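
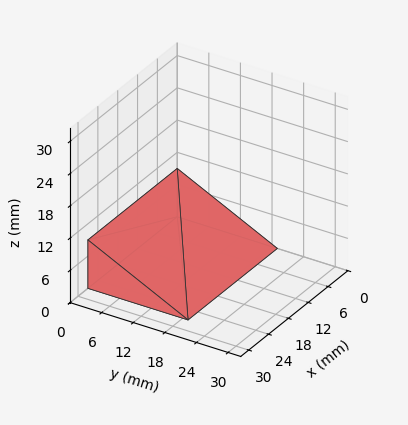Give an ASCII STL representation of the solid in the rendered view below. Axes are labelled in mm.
Reading the render: the shape is a wedge (ramp): 27 × 19 mm base, rising to 9 mm along the y=0 edge and sloping linearly to z=0 at y=19 (dimensions read to the nearest mm from the axis ticks). For the STL, each face is triangulated and given an outward normal.

solid part
  facet normal 0.0000 0.0000 -1.0000
    outer loop
      vertex 27.000 19.000 0.000
      vertex 27.000 0.000 0.000
      vertex 0.000 0.000 0.000
    endloop
  endfacet
  facet normal 0.0000 0.0000 -1.0000
    outer loop
      vertex 0.000 19.000 0.000
      vertex 27.000 19.000 0.000
      vertex 0.000 0.000 0.000
    endloop
  endfacet
  facet normal 0.0000 -1.0000 0.0000
    outer loop
      vertex 0.000 0.000 0.000
      vertex 27.000 0.000 0.000
      vertex 27.000 0.000 9.000
    endloop
  endfacet
  facet normal 0.0000 -1.0000 0.0000
    outer loop
      vertex 0.000 0.000 0.000
      vertex 27.000 0.000 9.000
      vertex 0.000 0.000 9.000
    endloop
  endfacet
  facet normal 0.0000 0.4281 0.9037
    outer loop
      vertex 0.000 0.000 9.000
      vertex 27.000 0.000 9.000
      vertex 27.000 19.000 0.000
    endloop
  endfacet
  facet normal 0.0000 0.4281 0.9037
    outer loop
      vertex 0.000 0.000 9.000
      vertex 27.000 19.000 0.000
      vertex 0.000 19.000 0.000
    endloop
  endfacet
  facet normal -1.0000 0.0000 0.0000
    outer loop
      vertex 0.000 0.000 9.000
      vertex 0.000 19.000 0.000
      vertex 0.000 0.000 0.000
    endloop
  endfacet
  facet normal 1.0000 0.0000 0.0000
    outer loop
      vertex 27.000 0.000 0.000
      vertex 27.000 19.000 0.000
      vertex 27.000 0.000 9.000
    endloop
  endfacet
endsolid part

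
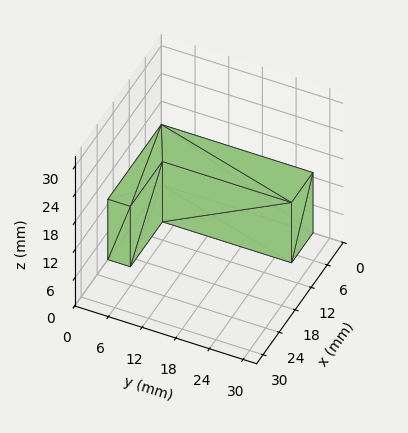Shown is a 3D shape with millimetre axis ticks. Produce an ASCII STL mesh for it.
Reading the render: the shape is an L-shaped prism: outer 20 × 27 mm, arm thicknesses ≈ 4 mm (horizontal) and 8 mm (vertical), extruded 13 mm in z (dimensions read to the nearest mm from the axis ticks). For the STL, each face is triangulated and given an outward normal.

solid part
  facet normal 0.0000 0.0000 -1.0000
    outer loop
      vertex 20.0 4.0 0.0
      vertex 20.0 0.0 0.0
      vertex 0.0 0.0 0.0
    endloop
  endfacet
  facet normal 0.0000 0.0000 -1.0000
    outer loop
      vertex 8.0 4.0 0.0
      vertex 20.0 4.0 0.0
      vertex 0.0 0.0 0.0
    endloop
  endfacet
  facet normal 0.0000 0.0000 -1.0000
    outer loop
      vertex 8.0 27.0 0.0
      vertex 8.0 4.0 0.0
      vertex 0.0 0.0 0.0
    endloop
  endfacet
  facet normal 0.0000 0.0000 -1.0000
    outer loop
      vertex 0.0 27.0 0.0
      vertex 8.0 27.0 0.0
      vertex 0.0 0.0 0.0
    endloop
  endfacet
  facet normal 0.0000 0.0000 1.0000
    outer loop
      vertex 0.0 0.0 13.0
      vertex 20.0 0.0 13.0
      vertex 20.0 4.0 13.0
    endloop
  endfacet
  facet normal 0.0000 0.0000 1.0000
    outer loop
      vertex 0.0 0.0 13.0
      vertex 20.0 4.0 13.0
      vertex 8.0 4.0 13.0
    endloop
  endfacet
  facet normal 0.0000 0.0000 1.0000
    outer loop
      vertex 0.0 0.0 13.0
      vertex 8.0 4.0 13.0
      vertex 8.0 27.0 13.0
    endloop
  endfacet
  facet normal 0.0000 0.0000 1.0000
    outer loop
      vertex 0.0 0.0 13.0
      vertex 8.0 27.0 13.0
      vertex 0.0 27.0 13.0
    endloop
  endfacet
  facet normal 0.0000 -1.0000 0.0000
    outer loop
      vertex 0.0 0.0 0.0
      vertex 20.0 0.0 0.0
      vertex 20.0 0.0 13.0
    endloop
  endfacet
  facet normal 0.0000 -1.0000 0.0000
    outer loop
      vertex 0.0 0.0 0.0
      vertex 20.0 0.0 13.0
      vertex 0.0 0.0 13.0
    endloop
  endfacet
  facet normal 1.0000 0.0000 0.0000
    outer loop
      vertex 20.0 0.0 0.0
      vertex 20.0 4.0 0.0
      vertex 20.0 4.0 13.0
    endloop
  endfacet
  facet normal 1.0000 0.0000 0.0000
    outer loop
      vertex 20.0 0.0 0.0
      vertex 20.0 4.0 13.0
      vertex 20.0 0.0 13.0
    endloop
  endfacet
  facet normal 0.0000 1.0000 0.0000
    outer loop
      vertex 20.0 4.0 0.0
      vertex 8.0 4.0 0.0
      vertex 8.0 4.0 13.0
    endloop
  endfacet
  facet normal 0.0000 1.0000 0.0000
    outer loop
      vertex 20.0 4.0 0.0
      vertex 8.0 4.0 13.0
      vertex 20.0 4.0 13.0
    endloop
  endfacet
  facet normal 1.0000 0.0000 0.0000
    outer loop
      vertex 8.0 4.0 0.0
      vertex 8.0 27.0 0.0
      vertex 8.0 27.0 13.0
    endloop
  endfacet
  facet normal 1.0000 0.0000 0.0000
    outer loop
      vertex 8.0 4.0 0.0
      vertex 8.0 27.0 13.0
      vertex 8.0 4.0 13.0
    endloop
  endfacet
  facet normal 0.0000 1.0000 0.0000
    outer loop
      vertex 8.0 27.0 0.0
      vertex 0.0 27.0 0.0
      vertex 0.0 27.0 13.0
    endloop
  endfacet
  facet normal 0.0000 1.0000 0.0000
    outer loop
      vertex 8.0 27.0 0.0
      vertex 0.0 27.0 13.0
      vertex 8.0 27.0 13.0
    endloop
  endfacet
  facet normal -1.0000 0.0000 0.0000
    outer loop
      vertex 0.0 27.0 0.0
      vertex 0.0 0.0 0.0
      vertex 0.0 0.0 13.0
    endloop
  endfacet
  facet normal -1.0000 0.0000 0.0000
    outer loop
      vertex 0.0 27.0 0.0
      vertex 0.0 0.0 13.0
      vertex 0.0 27.0 13.0
    endloop
  endfacet
endsolid part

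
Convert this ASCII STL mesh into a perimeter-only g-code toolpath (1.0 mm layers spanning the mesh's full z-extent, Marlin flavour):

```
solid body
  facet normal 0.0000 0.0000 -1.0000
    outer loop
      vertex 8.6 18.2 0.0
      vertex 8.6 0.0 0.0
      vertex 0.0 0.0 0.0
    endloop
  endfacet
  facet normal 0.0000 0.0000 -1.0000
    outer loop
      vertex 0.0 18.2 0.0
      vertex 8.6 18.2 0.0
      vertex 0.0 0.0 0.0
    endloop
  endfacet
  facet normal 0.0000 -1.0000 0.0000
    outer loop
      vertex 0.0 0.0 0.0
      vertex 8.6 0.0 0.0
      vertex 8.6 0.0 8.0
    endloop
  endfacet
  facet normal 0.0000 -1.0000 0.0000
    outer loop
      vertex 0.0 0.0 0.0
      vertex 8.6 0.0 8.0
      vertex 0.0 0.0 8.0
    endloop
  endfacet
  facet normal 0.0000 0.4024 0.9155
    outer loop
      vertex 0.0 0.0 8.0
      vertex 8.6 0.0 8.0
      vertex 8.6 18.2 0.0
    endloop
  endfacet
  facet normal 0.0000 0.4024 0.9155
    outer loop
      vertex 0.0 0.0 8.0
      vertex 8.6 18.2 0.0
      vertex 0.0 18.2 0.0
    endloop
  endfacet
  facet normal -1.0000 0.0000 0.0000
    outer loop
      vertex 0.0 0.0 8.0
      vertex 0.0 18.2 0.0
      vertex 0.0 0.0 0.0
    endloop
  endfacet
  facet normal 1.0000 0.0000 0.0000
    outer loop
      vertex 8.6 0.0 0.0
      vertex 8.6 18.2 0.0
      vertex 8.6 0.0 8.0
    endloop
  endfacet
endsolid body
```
; perimeter-only toolpath
G21 ; units = mm
G90 ; absolute positioning
G28 ; home
; layer 1
G0 Z1.0
G0 X0.0 Y0.0
G1 X8.6 Y0.0
G1 X8.6 Y15.9
G1 X0.0 Y15.9
G1 X0.0 Y0.0
; layer 2
G0 Z2.0
G0 X0.0 Y0.0
G1 X8.6 Y0.0
G1 X8.6 Y13.6
G1 X0.0 Y13.6
G1 X0.0 Y0.0
; layer 3
G0 Z3.0
G0 X0.0 Y0.0
G1 X8.6 Y0.0
G1 X8.6 Y11.4
G1 X0.0 Y11.4
G1 X0.0 Y0.0
; layer 4
G0 Z4.0
G0 X0.0 Y0.0
G1 X8.6 Y0.0
G1 X8.6 Y9.1
G1 X0.0 Y9.1
G1 X0.0 Y0.0
; layer 5
G0 Z5.0
G0 X0.0 Y0.0
G1 X8.6 Y0.0
G1 X8.6 Y6.8
G1 X0.0 Y6.8
G1 X0.0 Y0.0
; layer 6
G0 Z6.0
G0 X0.0 Y0.0
G1 X8.6 Y0.0
G1 X8.6 Y4.5
G1 X0.0 Y4.5
G1 X0.0 Y0.0
; layer 7
G0 Z7.0
G0 X0.0 Y0.0
G1 X8.6 Y0.0
G1 X8.6 Y2.3
G1 X0.0 Y2.3
G1 X0.0 Y0.0
M2 ; end

The solid is a wedge (ramp): 8.6 × 18.2 mm base, rising to 8 mm along the y=0 edge and sloping linearly to z=0 at y=18.2. Slicing at Δz = 1.0 mm — 8 equal slices spanning the solid's height, so layer i sits at z = i·h/8 — gives 7 non-empty perimeters. Each is a 4-segment closed polygon; G0 lifts to the layer z and rapids to the start vertex, then G1 traces the edges. The cross-section shrinks linearly with z (the slice at the apex is degenerate and omitted).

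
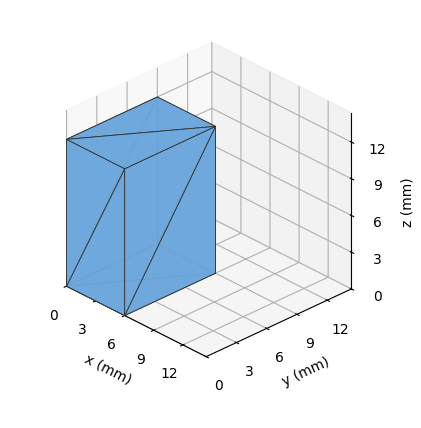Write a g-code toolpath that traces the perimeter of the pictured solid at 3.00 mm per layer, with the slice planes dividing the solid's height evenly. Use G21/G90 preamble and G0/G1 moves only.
Reading the render: the shape is a rectangular box, roughly 6 × 9 mm footprint and 12 mm tall (dimensions read to the nearest mm from the axis ticks). For the g-code, the solid's height is divided into equal slices at the stated Δz and each level perimeter traced with G1 moves after a G0 lift.

; perimeter-only toolpath
G21 ; units = mm
G90 ; absolute positioning
G28 ; home
; layer 1
G0 Z3.00
G0 X0.00 Y0.00
G1 X6.00 Y0.00
G1 X6.00 Y9.00
G1 X0.00 Y9.00
G1 X0.00 Y0.00
; layer 2
G0 Z6.00
G0 X0.00 Y0.00
G1 X6.00 Y0.00
G1 X6.00 Y9.00
G1 X0.00 Y9.00
G1 X0.00 Y0.00
; layer 3
G0 Z9.00
G0 X0.00 Y0.00
G1 X6.00 Y0.00
G1 X6.00 Y9.00
G1 X0.00 Y9.00
G1 X0.00 Y0.00
; layer 4
G0 Z12.00
G0 X0.00 Y0.00
G1 X6.00 Y0.00
G1 X6.00 Y9.00
G1 X0.00 Y9.00
G1 X0.00 Y0.00
M2 ; end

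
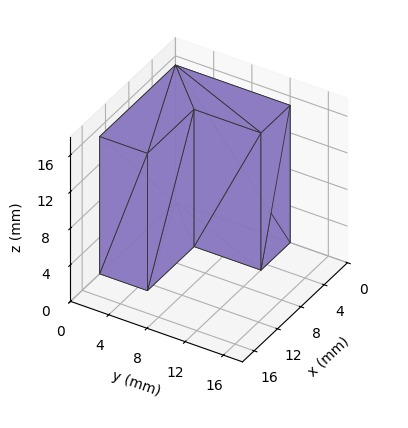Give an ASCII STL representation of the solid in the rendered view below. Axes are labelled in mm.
Reading the render: the shape is an L-shaped prism: outer 13 × 12 mm, arm thicknesses ≈ 5 mm (horizontal) and 5 mm (vertical), extruded 15 mm in z (dimensions read to the nearest mm from the axis ticks). For the STL, each face is triangulated and given an outward normal.

solid part
  facet normal 0.0000 0.0000 -1.0000
    outer loop
      vertex 13.000 5.000 0.000
      vertex 13.000 0.000 0.000
      vertex 0.000 0.000 0.000
    endloop
  endfacet
  facet normal 0.0000 0.0000 -1.0000
    outer loop
      vertex 5.000 5.000 0.000
      vertex 13.000 5.000 0.000
      vertex 0.000 0.000 0.000
    endloop
  endfacet
  facet normal 0.0000 0.0000 -1.0000
    outer loop
      vertex 5.000 12.000 0.000
      vertex 5.000 5.000 0.000
      vertex 0.000 0.000 0.000
    endloop
  endfacet
  facet normal 0.0000 0.0000 -1.0000
    outer loop
      vertex 0.000 12.000 0.000
      vertex 5.000 12.000 0.000
      vertex 0.000 0.000 0.000
    endloop
  endfacet
  facet normal 0.0000 0.0000 1.0000
    outer loop
      vertex 0.000 0.000 15.000
      vertex 13.000 0.000 15.000
      vertex 13.000 5.000 15.000
    endloop
  endfacet
  facet normal 0.0000 0.0000 1.0000
    outer loop
      vertex 0.000 0.000 15.000
      vertex 13.000 5.000 15.000
      vertex 5.000 5.000 15.000
    endloop
  endfacet
  facet normal 0.0000 0.0000 1.0000
    outer loop
      vertex 0.000 0.000 15.000
      vertex 5.000 5.000 15.000
      vertex 5.000 12.000 15.000
    endloop
  endfacet
  facet normal 0.0000 0.0000 1.0000
    outer loop
      vertex 0.000 0.000 15.000
      vertex 5.000 12.000 15.000
      vertex 0.000 12.000 15.000
    endloop
  endfacet
  facet normal 0.0000 -1.0000 0.0000
    outer loop
      vertex 0.000 0.000 0.000
      vertex 13.000 0.000 0.000
      vertex 13.000 0.000 15.000
    endloop
  endfacet
  facet normal 0.0000 -1.0000 0.0000
    outer loop
      vertex 0.000 0.000 0.000
      vertex 13.000 0.000 15.000
      vertex 0.000 0.000 15.000
    endloop
  endfacet
  facet normal 1.0000 0.0000 0.0000
    outer loop
      vertex 13.000 0.000 0.000
      vertex 13.000 5.000 0.000
      vertex 13.000 5.000 15.000
    endloop
  endfacet
  facet normal 1.0000 0.0000 0.0000
    outer loop
      vertex 13.000 0.000 0.000
      vertex 13.000 5.000 15.000
      vertex 13.000 0.000 15.000
    endloop
  endfacet
  facet normal 0.0000 1.0000 0.0000
    outer loop
      vertex 13.000 5.000 0.000
      vertex 5.000 5.000 0.000
      vertex 5.000 5.000 15.000
    endloop
  endfacet
  facet normal 0.0000 1.0000 0.0000
    outer loop
      vertex 13.000 5.000 0.000
      vertex 5.000 5.000 15.000
      vertex 13.000 5.000 15.000
    endloop
  endfacet
  facet normal 1.0000 0.0000 0.0000
    outer loop
      vertex 5.000 5.000 0.000
      vertex 5.000 12.000 0.000
      vertex 5.000 12.000 15.000
    endloop
  endfacet
  facet normal 1.0000 0.0000 0.0000
    outer loop
      vertex 5.000 5.000 0.000
      vertex 5.000 12.000 15.000
      vertex 5.000 5.000 15.000
    endloop
  endfacet
  facet normal 0.0000 1.0000 0.0000
    outer loop
      vertex 5.000 12.000 0.000
      vertex 0.000 12.000 0.000
      vertex 0.000 12.000 15.000
    endloop
  endfacet
  facet normal 0.0000 1.0000 0.0000
    outer loop
      vertex 5.000 12.000 0.000
      vertex 0.000 12.000 15.000
      vertex 5.000 12.000 15.000
    endloop
  endfacet
  facet normal -1.0000 0.0000 0.0000
    outer loop
      vertex 0.000 12.000 0.000
      vertex 0.000 0.000 0.000
      vertex 0.000 0.000 15.000
    endloop
  endfacet
  facet normal -1.0000 0.0000 0.0000
    outer loop
      vertex 0.000 12.000 0.000
      vertex 0.000 0.000 15.000
      vertex 0.000 12.000 15.000
    endloop
  endfacet
endsolid part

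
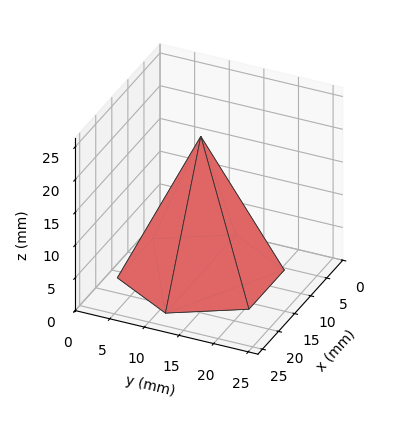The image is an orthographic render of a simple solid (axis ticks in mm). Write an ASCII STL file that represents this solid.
Reading the render: the shape is a regular 6-sided pyramid, base circumscribed radius ≈ 11 mm, apex at z ≈ 21 mm (dimensions read to the nearest mm from the axis ticks). For the STL, each face is triangulated and given an outward normal.

solid part
  facet normal 0.0000 0.0000 -1.0000
    outer loop
      vertex 5.5 20.5 0.0
      vertex 16.5 20.5 0.0
      vertex 22.0 11.0 0.0
    endloop
  endfacet
  facet normal 0.0000 0.0000 -1.0000
    outer loop
      vertex 0.0 11.0 0.0
      vertex 5.5 20.5 0.0
      vertex 22.0 11.0 0.0
    endloop
  endfacet
  facet normal 0.0000 0.0000 -1.0000
    outer loop
      vertex 5.5 1.5 0.0
      vertex 0.0 11.0 0.0
      vertex 22.0 11.0 0.0
    endloop
  endfacet
  facet normal 0.0000 0.0000 -1.0000
    outer loop
      vertex 16.5 1.5 0.0
      vertex 5.5 1.5 0.0
      vertex 22.0 11.0 0.0
    endloop
  endfacet
  facet normal 0.7882 0.4563 0.4129
    outer loop
      vertex 22.0 11.0 0.0
      vertex 16.5 20.5 0.0
      vertex 11.0 11.0 21.0
    endloop
  endfacet
  facet normal 0.0000 0.9111 0.4122
    outer loop
      vertex 16.5 20.5 0.0
      vertex 5.5 20.5 0.0
      vertex 11.0 11.0 21.0
    endloop
  endfacet
  facet normal -0.7882 0.4563 0.4129
    outer loop
      vertex 5.5 20.5 0.0
      vertex 0.0 11.0 0.0
      vertex 11.0 11.0 21.0
    endloop
  endfacet
  facet normal -0.7882 -0.4563 0.4129
    outer loop
      vertex 0.0 11.0 0.0
      vertex 5.5 1.5 0.0
      vertex 11.0 11.0 21.0
    endloop
  endfacet
  facet normal 0.0000 -0.9111 0.4122
    outer loop
      vertex 5.5 1.5 0.0
      vertex 16.5 1.5 0.0
      vertex 11.0 11.0 21.0
    endloop
  endfacet
  facet normal 0.7882 -0.4563 0.4129
    outer loop
      vertex 16.5 1.5 0.0
      vertex 22.0 11.0 0.0
      vertex 11.0 11.0 21.0
    endloop
  endfacet
endsolid part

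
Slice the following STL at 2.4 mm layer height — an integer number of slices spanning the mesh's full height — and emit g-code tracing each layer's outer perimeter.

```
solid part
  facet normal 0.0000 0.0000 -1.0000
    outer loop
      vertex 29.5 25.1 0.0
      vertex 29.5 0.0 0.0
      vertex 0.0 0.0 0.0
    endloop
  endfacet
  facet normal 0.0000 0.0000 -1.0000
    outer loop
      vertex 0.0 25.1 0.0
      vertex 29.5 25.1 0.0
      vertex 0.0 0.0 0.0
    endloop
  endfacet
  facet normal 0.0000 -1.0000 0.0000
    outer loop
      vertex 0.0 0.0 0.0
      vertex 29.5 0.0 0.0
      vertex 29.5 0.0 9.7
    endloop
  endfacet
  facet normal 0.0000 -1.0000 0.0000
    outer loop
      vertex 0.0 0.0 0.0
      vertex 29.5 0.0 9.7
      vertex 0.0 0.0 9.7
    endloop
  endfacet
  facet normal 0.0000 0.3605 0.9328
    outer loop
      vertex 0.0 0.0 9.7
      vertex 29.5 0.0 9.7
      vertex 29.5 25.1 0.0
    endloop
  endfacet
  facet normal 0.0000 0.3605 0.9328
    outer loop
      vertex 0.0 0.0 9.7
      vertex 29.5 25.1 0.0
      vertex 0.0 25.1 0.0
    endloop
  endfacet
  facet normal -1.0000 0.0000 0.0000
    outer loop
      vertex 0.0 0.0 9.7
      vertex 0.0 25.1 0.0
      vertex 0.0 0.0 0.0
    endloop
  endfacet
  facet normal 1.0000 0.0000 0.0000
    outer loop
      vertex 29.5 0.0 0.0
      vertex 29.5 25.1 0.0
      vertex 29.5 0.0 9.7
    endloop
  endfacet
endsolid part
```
; perimeter-only toolpath
G21 ; units = mm
G90 ; absolute positioning
G28 ; home
; layer 1
G0 Z2.4
G0 X0.0 Y0.0
G1 X29.5 Y0.0
G1 X29.5 Y18.8
G1 X0.0 Y18.8
G1 X0.0 Y0.0
; layer 2
G0 Z4.8
G0 X0.0 Y0.0
G1 X29.5 Y0.0
G1 X29.5 Y12.6
G1 X0.0 Y12.6
G1 X0.0 Y0.0
; layer 3
G0 Z7.3
G0 X0.0 Y0.0
G1 X29.5 Y0.0
G1 X29.5 Y6.3
G1 X0.0 Y6.3
G1 X0.0 Y0.0
M2 ; end

The solid is a wedge (ramp): 29.5 × 25.1 mm base, rising to 9.7 mm along the y=0 edge and sloping linearly to z=0 at y=25.1. Slicing at Δz = 2.4 mm — 4 equal slices spanning the solid's height, so layer i sits at z = i·h/4 — gives 3 non-empty perimeters. Each is a 4-segment closed polygon; G0 lifts to the layer z and rapids to the start vertex, then G1 traces the edges. The cross-section shrinks linearly with z (the slice at the apex is degenerate and omitted).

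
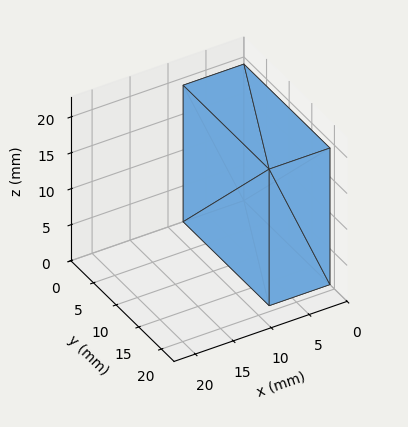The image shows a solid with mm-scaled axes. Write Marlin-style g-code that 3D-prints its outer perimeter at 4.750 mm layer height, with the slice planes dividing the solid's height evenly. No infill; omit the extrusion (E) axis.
Reading the render: the shape is a rectangular box, roughly 8 × 19 mm footprint and 19 mm tall (dimensions read to the nearest mm from the axis ticks). For the g-code, the solid's height is divided into equal slices at the stated Δz and each level perimeter traced with G1 moves after a G0 lift.

; perimeter-only toolpath
G21 ; units = mm
G90 ; absolute positioning
G28 ; home
; layer 1
G0 Z4.750
G0 X0.000 Y0.000
G1 X8.000 Y0.000
G1 X8.000 Y19.000
G1 X0.000 Y19.000
G1 X0.000 Y0.000
; layer 2
G0 Z9.500
G0 X0.000 Y0.000
G1 X8.000 Y0.000
G1 X8.000 Y19.000
G1 X0.000 Y19.000
G1 X0.000 Y0.000
; layer 3
G0 Z14.250
G0 X0.000 Y0.000
G1 X8.000 Y0.000
G1 X8.000 Y19.000
G1 X0.000 Y19.000
G1 X0.000 Y0.000
; layer 4
G0 Z19.000
G0 X0.000 Y0.000
G1 X8.000 Y0.000
G1 X8.000 Y19.000
G1 X0.000 Y19.000
G1 X0.000 Y0.000
M2 ; end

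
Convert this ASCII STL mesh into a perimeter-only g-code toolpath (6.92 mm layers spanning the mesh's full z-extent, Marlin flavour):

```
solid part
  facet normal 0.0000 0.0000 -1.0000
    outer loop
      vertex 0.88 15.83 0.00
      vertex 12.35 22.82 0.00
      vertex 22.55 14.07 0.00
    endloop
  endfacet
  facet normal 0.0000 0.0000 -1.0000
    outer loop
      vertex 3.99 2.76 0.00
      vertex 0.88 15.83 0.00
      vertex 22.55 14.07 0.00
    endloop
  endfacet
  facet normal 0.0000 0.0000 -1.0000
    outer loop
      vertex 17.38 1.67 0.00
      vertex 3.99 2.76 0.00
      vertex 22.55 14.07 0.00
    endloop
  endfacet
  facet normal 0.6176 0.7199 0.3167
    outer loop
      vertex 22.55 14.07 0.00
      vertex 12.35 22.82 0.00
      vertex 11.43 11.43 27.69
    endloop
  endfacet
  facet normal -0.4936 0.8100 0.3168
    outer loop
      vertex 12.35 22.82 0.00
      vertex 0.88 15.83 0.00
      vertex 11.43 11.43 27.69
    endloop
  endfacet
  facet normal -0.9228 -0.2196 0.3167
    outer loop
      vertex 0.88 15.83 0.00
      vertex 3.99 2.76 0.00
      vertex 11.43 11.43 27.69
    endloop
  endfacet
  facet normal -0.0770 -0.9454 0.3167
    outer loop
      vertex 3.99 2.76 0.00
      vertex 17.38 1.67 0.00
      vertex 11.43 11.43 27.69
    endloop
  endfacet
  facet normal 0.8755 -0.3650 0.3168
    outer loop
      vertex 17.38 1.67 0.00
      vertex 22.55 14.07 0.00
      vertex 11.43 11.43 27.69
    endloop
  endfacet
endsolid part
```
; perimeter-only toolpath
G21 ; units = mm
G90 ; absolute positioning
G28 ; home
; layer 1
G0 Z6.92
G0 X19.77 Y13.41
G1 X12.12 Y19.97
G1 X3.52 Y14.73
G1 X5.85 Y4.93
G1 X15.89 Y4.11
G1 X19.77 Y13.41
; layer 2
G0 Z13.85
G0 X16.99 Y12.75
G1 X11.89 Y17.12
G1 X6.16 Y13.63
G1 X7.71 Y7.09
G1 X14.40 Y6.55
G1 X16.99 Y12.75
; layer 3
G0 Z20.77
G0 X14.21 Y12.09
G1 X11.66 Y14.28
G1 X8.79 Y12.53
G1 X9.57 Y9.26
G1 X12.92 Y8.99
G1 X14.21 Y12.09
M2 ; end

The solid is a regular 5-sided pyramid, base circumscribed radius ≈ 11.4 mm, apex at z ≈ 27.7 mm. Slicing at Δz = 6.92 mm — 4 equal slices spanning the solid's height, so layer i sits at z = i·h/4 — gives 3 non-empty perimeters. Each is a 5-segment closed polygon; G0 lifts to the layer z and rapids to the start vertex, then G1 traces the edges. The cross-section shrinks linearly with z (the slice at the apex is degenerate and omitted).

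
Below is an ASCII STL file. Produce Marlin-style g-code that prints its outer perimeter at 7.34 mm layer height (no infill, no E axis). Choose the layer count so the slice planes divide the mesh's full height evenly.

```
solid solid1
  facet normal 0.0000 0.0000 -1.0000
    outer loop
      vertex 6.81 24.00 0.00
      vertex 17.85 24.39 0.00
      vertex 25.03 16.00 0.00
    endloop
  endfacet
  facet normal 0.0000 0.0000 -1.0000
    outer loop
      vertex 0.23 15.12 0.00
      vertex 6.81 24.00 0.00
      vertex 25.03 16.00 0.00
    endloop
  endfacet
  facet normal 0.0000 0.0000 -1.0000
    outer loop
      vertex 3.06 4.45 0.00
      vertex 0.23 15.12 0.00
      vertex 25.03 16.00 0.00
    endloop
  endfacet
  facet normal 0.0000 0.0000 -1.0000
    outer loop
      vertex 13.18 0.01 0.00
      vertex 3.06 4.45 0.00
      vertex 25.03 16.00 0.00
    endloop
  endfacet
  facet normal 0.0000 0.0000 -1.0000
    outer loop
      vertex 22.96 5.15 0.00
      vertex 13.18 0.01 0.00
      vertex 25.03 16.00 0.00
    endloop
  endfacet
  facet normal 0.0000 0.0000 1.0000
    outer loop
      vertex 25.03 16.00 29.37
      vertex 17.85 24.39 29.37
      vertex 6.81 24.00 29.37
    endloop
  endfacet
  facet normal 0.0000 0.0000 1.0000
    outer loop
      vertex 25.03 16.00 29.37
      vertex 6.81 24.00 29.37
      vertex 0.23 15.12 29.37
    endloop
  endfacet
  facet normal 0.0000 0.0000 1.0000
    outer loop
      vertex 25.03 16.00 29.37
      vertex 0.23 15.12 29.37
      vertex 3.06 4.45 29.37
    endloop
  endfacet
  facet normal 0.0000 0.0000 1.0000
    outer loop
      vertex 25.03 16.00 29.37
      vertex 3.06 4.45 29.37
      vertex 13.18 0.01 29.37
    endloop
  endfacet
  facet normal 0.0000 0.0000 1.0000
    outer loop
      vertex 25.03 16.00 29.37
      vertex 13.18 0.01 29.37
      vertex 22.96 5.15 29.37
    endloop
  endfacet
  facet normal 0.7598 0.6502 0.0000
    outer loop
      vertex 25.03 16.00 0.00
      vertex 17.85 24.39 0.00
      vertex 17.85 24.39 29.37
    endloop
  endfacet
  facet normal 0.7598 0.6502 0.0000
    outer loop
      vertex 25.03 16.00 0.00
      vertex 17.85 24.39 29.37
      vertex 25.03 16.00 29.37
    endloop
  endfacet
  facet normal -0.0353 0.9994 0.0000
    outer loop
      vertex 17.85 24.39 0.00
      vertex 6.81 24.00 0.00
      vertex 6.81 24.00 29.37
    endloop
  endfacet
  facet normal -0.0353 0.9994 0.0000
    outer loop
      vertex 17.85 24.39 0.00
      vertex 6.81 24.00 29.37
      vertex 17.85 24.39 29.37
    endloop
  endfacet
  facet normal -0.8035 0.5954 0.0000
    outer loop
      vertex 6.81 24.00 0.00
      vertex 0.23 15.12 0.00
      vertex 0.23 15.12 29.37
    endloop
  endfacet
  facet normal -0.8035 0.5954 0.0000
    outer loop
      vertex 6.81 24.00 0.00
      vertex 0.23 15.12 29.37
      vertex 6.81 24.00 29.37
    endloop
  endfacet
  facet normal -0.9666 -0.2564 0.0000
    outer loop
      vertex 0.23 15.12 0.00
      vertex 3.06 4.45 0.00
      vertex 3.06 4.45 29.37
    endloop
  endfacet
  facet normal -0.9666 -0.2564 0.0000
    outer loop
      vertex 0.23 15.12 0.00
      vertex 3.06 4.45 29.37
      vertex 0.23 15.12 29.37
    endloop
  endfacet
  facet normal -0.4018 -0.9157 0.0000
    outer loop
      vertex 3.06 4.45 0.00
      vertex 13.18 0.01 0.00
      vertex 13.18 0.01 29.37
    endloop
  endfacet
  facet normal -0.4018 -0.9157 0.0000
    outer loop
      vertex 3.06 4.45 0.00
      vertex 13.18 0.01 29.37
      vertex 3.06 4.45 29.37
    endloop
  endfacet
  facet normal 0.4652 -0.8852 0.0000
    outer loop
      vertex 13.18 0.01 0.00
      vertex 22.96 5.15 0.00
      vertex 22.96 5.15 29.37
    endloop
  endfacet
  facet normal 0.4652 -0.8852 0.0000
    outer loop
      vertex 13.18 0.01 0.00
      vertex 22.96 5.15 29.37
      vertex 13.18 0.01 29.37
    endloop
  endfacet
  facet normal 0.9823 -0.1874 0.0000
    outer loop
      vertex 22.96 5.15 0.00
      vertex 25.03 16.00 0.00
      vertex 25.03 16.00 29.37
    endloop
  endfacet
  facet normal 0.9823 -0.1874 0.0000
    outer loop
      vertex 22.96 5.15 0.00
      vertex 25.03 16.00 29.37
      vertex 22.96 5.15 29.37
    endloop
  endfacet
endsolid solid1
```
; perimeter-only toolpath
G21 ; units = mm
G90 ; absolute positioning
G28 ; home
; layer 1
G0 Z7.34
G0 X25.03 Y16.00
G1 X17.85 Y24.39
G1 X6.81 Y24.00
G1 X0.23 Y15.12
G1 X3.06 Y4.45
G1 X13.18 Y0.01
G1 X22.96 Y5.15
G1 X25.03 Y16.00
; layer 2
G0 Z14.69
G0 X25.03 Y16.00
G1 X17.85 Y24.39
G1 X6.81 Y24.00
G1 X0.23 Y15.12
G1 X3.06 Y4.45
G1 X13.18 Y0.01
G1 X22.96 Y5.15
G1 X25.03 Y16.00
; layer 3
G0 Z22.03
G0 X25.03 Y16.00
G1 X17.85 Y24.39
G1 X6.81 Y24.00
G1 X0.23 Y15.12
G1 X3.06 Y4.45
G1 X13.18 Y0.01
G1 X22.96 Y5.15
G1 X25.03 Y16.00
; layer 4
G0 Z29.37
G0 X25.03 Y16.00
G1 X17.85 Y24.39
G1 X6.81 Y24.00
G1 X0.23 Y15.12
G1 X3.06 Y4.45
G1 X13.18 Y0.01
G1 X22.96 Y5.15
G1 X25.03 Y16.00
M2 ; end

The solid is a regular 7-sided prism (a cylinder approximated with 7 flat sides), circumscribed radius ≈ 12.7 mm, height ≈ 29.4 mm. Slicing at Δz = 7.34 mm — 4 equal slices spanning the solid's height, so layer i sits at z = i·h/4 — gives 4 non-empty perimeters. Each is a 7-segment closed polygon; G0 lifts to the layer z and rapids to the start vertex, then G1 traces the edges.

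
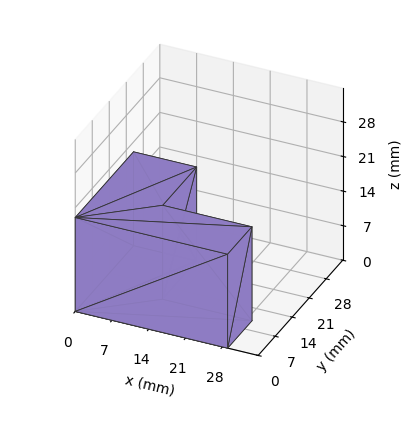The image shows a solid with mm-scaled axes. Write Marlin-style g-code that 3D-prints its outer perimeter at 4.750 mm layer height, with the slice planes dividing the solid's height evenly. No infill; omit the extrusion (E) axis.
Reading the render: the shape is an L-shaped prism: outer 29 × 24 mm, arm thicknesses ≈ 10 mm (horizontal) and 12 mm (vertical), extruded 19 mm in z (dimensions read to the nearest mm from the axis ticks). For the g-code, the solid's height is divided into equal slices at the stated Δz and each level perimeter traced with G1 moves after a G0 lift.

; perimeter-only toolpath
G21 ; units = mm
G90 ; absolute positioning
G28 ; home
; layer 1
G0 Z4.750
G0 X0.000 Y0.000
G1 X29.000 Y0.000
G1 X29.000 Y10.000
G1 X12.000 Y10.000
G1 X12.000 Y24.000
G1 X0.000 Y24.000
G1 X0.000 Y0.000
; layer 2
G0 Z9.500
G0 X0.000 Y0.000
G1 X29.000 Y0.000
G1 X29.000 Y10.000
G1 X12.000 Y10.000
G1 X12.000 Y24.000
G1 X0.000 Y24.000
G1 X0.000 Y0.000
; layer 3
G0 Z14.250
G0 X0.000 Y0.000
G1 X29.000 Y0.000
G1 X29.000 Y10.000
G1 X12.000 Y10.000
G1 X12.000 Y24.000
G1 X0.000 Y24.000
G1 X0.000 Y0.000
; layer 4
G0 Z19.000
G0 X0.000 Y0.000
G1 X29.000 Y0.000
G1 X29.000 Y10.000
G1 X12.000 Y10.000
G1 X12.000 Y24.000
G1 X0.000 Y24.000
G1 X0.000 Y0.000
M2 ; end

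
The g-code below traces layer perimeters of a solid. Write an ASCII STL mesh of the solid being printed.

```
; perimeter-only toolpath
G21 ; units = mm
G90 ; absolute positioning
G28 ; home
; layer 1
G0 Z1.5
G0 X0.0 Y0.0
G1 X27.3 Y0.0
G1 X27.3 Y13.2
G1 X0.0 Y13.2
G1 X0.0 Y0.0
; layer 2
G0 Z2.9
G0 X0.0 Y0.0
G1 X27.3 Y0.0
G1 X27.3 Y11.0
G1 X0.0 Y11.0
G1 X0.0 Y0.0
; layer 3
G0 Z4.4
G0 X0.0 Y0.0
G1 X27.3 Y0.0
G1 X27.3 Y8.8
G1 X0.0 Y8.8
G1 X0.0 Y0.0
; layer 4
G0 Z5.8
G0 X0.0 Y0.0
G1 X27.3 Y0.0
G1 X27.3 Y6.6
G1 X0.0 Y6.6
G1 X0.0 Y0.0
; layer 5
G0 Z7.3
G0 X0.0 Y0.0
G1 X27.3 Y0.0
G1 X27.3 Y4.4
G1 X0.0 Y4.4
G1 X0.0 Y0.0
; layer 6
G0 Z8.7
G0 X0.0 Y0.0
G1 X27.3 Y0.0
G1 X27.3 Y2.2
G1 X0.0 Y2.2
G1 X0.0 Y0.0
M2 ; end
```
solid part
  facet normal 0.0000 0.0000 -1.0000
    outer loop
      vertex 27.3 15.4 0.0
      vertex 27.3 0.0 0.0
      vertex 0.0 0.0 0.0
    endloop
  endfacet
  facet normal 0.0000 0.0000 -1.0000
    outer loop
      vertex 0.0 15.4 0.0
      vertex 27.3 15.4 0.0
      vertex 0.0 0.0 0.0
    endloop
  endfacet
  facet normal 0.0000 -1.0000 0.0000
    outer loop
      vertex 0.0 0.0 0.0
      vertex 27.3 0.0 0.0
      vertex 27.3 0.0 10.2
    endloop
  endfacet
  facet normal 0.0000 -1.0000 0.0000
    outer loop
      vertex 0.0 0.0 0.0
      vertex 27.3 0.0 10.2
      vertex 0.0 0.0 10.2
    endloop
  endfacet
  facet normal 0.0000 0.5522 0.8337
    outer loop
      vertex 0.0 0.0 10.2
      vertex 27.3 0.0 10.2
      vertex 27.3 15.4 0.0
    endloop
  endfacet
  facet normal 0.0000 0.5522 0.8337
    outer loop
      vertex 0.0 0.0 10.2
      vertex 27.3 15.4 0.0
      vertex 0.0 15.4 0.0
    endloop
  endfacet
  facet normal -1.0000 0.0000 0.0000
    outer loop
      vertex 0.0 0.0 10.2
      vertex 0.0 15.4 0.0
      vertex 0.0 0.0 0.0
    endloop
  endfacet
  facet normal 1.0000 0.0000 0.0000
    outer loop
      vertex 27.3 0.0 0.0
      vertex 27.3 15.4 0.0
      vertex 27.3 0.0 10.2
    endloop
  endfacet
endsolid part

The G0 Z moves step by Δz≈1.5 mm. The G1 loops shrink linearly with z, so the solid tapers from its base footprint up to z≈10.2. Closing with a flat bottom cap and the tapered top and triangulating gives 8 facets — a wedge (ramp): 27.3 × 15.4 mm base, rising to 10.2 mm along the y=0 edge and sloping linearly to z=0 at y=15.4.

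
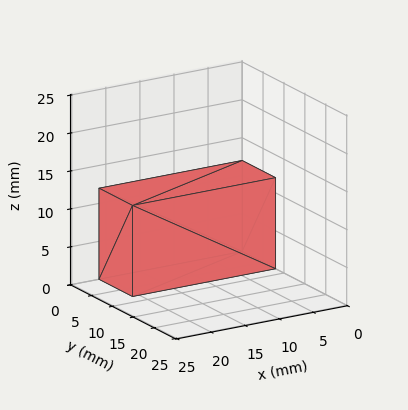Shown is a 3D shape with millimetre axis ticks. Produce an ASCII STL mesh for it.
Reading the render: the shape is a rectangular box, roughly 21 × 8 mm footprint and 12 mm tall (dimensions read to the nearest mm from the axis ticks). For the STL, each face is triangulated and given an outward normal.

solid part
  facet normal 0.0000 0.0000 -1.0000
    outer loop
      vertex 21.00 8.00 0.00
      vertex 21.00 0.00 0.00
      vertex 0.00 0.00 0.00
    endloop
  endfacet
  facet normal 0.0000 0.0000 -1.0000
    outer loop
      vertex 0.00 8.00 0.00
      vertex 21.00 8.00 0.00
      vertex 0.00 0.00 0.00
    endloop
  endfacet
  facet normal 0.0000 0.0000 1.0000
    outer loop
      vertex 0.00 0.00 12.00
      vertex 21.00 0.00 12.00
      vertex 21.00 8.00 12.00
    endloop
  endfacet
  facet normal 0.0000 0.0000 1.0000
    outer loop
      vertex 0.00 0.00 12.00
      vertex 21.00 8.00 12.00
      vertex 0.00 8.00 12.00
    endloop
  endfacet
  facet normal 0.0000 -1.0000 0.0000
    outer loop
      vertex 0.00 0.00 0.00
      vertex 21.00 0.00 0.00
      vertex 21.00 0.00 12.00
    endloop
  endfacet
  facet normal 0.0000 -1.0000 0.0000
    outer loop
      vertex 0.00 0.00 0.00
      vertex 21.00 0.00 12.00
      vertex 0.00 0.00 12.00
    endloop
  endfacet
  facet normal 0.0000 1.0000 0.0000
    outer loop
      vertex 21.00 8.00 12.00
      vertex 21.00 8.00 0.00
      vertex 0.00 8.00 0.00
    endloop
  endfacet
  facet normal 0.0000 1.0000 0.0000
    outer loop
      vertex 0.00 8.00 12.00
      vertex 21.00 8.00 12.00
      vertex 0.00 8.00 0.00
    endloop
  endfacet
  facet normal -1.0000 0.0000 0.0000
    outer loop
      vertex 0.00 8.00 12.00
      vertex 0.00 8.00 0.00
      vertex 0.00 0.00 0.00
    endloop
  endfacet
  facet normal -1.0000 0.0000 0.0000
    outer loop
      vertex 0.00 0.00 12.00
      vertex 0.00 8.00 12.00
      vertex 0.00 0.00 0.00
    endloop
  endfacet
  facet normal 1.0000 0.0000 0.0000
    outer loop
      vertex 21.00 0.00 0.00
      vertex 21.00 8.00 0.00
      vertex 21.00 8.00 12.00
    endloop
  endfacet
  facet normal 1.0000 0.0000 0.0000
    outer loop
      vertex 21.00 0.00 0.00
      vertex 21.00 8.00 12.00
      vertex 21.00 0.00 12.00
    endloop
  endfacet
endsolid part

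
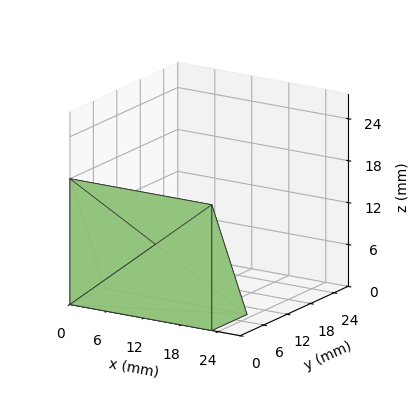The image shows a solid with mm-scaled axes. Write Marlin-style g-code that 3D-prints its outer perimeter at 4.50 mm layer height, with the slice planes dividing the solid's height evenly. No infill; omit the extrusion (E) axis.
Reading the render: the shape is a wedge (ramp): 23 × 9 mm base, rising to 18 mm along the y=0 edge and sloping linearly to z=0 at y=9 (dimensions read to the nearest mm from the axis ticks). For the g-code, the solid's height is divided into equal slices at the stated Δz and each level perimeter traced with G1 moves after a G0 lift.

; perimeter-only toolpath
G21 ; units = mm
G90 ; absolute positioning
G28 ; home
; layer 1
G0 Z4.50
G0 X0.00 Y0.00
G1 X23.00 Y0.00
G1 X23.00 Y6.75
G1 X0.00 Y6.75
G1 X0.00 Y0.00
; layer 2
G0 Z9.00
G0 X0.00 Y0.00
G1 X23.00 Y0.00
G1 X23.00 Y4.50
G1 X0.00 Y4.50
G1 X0.00 Y0.00
; layer 3
G0 Z13.50
G0 X0.00 Y0.00
G1 X23.00 Y0.00
G1 X23.00 Y2.25
G1 X0.00 Y2.25
G1 X0.00 Y0.00
M2 ; end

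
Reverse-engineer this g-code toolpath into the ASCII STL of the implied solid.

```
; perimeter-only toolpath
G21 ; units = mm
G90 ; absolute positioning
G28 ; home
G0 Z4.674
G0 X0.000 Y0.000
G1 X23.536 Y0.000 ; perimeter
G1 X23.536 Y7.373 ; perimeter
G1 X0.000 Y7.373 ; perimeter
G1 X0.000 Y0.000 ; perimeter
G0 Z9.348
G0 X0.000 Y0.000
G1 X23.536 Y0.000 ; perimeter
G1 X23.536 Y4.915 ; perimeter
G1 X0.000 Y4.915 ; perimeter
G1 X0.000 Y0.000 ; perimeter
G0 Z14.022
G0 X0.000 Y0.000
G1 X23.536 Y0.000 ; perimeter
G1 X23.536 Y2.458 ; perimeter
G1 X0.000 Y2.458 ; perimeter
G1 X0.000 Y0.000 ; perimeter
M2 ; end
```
solid part
  facet normal 0.0000 0.0000 -1.0000
    outer loop
      vertex 23.536 9.831 0.000
      vertex 23.536 0.000 0.000
      vertex 0.000 0.000 0.000
    endloop
  endfacet
  facet normal 0.0000 0.0000 -1.0000
    outer loop
      vertex 0.000 9.831 0.000
      vertex 23.536 9.831 0.000
      vertex 0.000 0.000 0.000
    endloop
  endfacet
  facet normal 0.0000 -1.0000 0.0000
    outer loop
      vertex 0.000 0.000 0.000
      vertex 23.536 0.000 0.000
      vertex 23.536 0.000 18.696
    endloop
  endfacet
  facet normal 0.0000 -1.0000 0.0000
    outer loop
      vertex 0.000 0.000 0.000
      vertex 23.536 0.000 18.696
      vertex 0.000 0.000 18.696
    endloop
  endfacet
  facet normal 0.0000 0.8851 0.4654
    outer loop
      vertex 0.000 0.000 18.696
      vertex 23.536 0.000 18.696
      vertex 23.536 9.831 0.000
    endloop
  endfacet
  facet normal 0.0000 0.8851 0.4654
    outer loop
      vertex 0.000 0.000 18.696
      vertex 23.536 9.831 0.000
      vertex 0.000 9.831 0.000
    endloop
  endfacet
  facet normal -1.0000 0.0000 0.0000
    outer loop
      vertex 0.000 0.000 18.696
      vertex 0.000 9.831 0.000
      vertex 0.000 0.000 0.000
    endloop
  endfacet
  facet normal 1.0000 0.0000 0.0000
    outer loop
      vertex 23.536 0.000 0.000
      vertex 23.536 9.831 0.000
      vertex 23.536 0.000 18.696
    endloop
  endfacet
endsolid part

The G0 Z moves step by Δz≈4.674 mm. The G1 loops shrink linearly with z, so the solid tapers from its base footprint up to z≈18.7. Closing with a flat bottom cap and the tapered top and triangulating gives 8 facets — a wedge (ramp): 23.5 × 9.83 mm base, rising to 18.7 mm along the y=0 edge and sloping linearly to z=0 at y=9.83.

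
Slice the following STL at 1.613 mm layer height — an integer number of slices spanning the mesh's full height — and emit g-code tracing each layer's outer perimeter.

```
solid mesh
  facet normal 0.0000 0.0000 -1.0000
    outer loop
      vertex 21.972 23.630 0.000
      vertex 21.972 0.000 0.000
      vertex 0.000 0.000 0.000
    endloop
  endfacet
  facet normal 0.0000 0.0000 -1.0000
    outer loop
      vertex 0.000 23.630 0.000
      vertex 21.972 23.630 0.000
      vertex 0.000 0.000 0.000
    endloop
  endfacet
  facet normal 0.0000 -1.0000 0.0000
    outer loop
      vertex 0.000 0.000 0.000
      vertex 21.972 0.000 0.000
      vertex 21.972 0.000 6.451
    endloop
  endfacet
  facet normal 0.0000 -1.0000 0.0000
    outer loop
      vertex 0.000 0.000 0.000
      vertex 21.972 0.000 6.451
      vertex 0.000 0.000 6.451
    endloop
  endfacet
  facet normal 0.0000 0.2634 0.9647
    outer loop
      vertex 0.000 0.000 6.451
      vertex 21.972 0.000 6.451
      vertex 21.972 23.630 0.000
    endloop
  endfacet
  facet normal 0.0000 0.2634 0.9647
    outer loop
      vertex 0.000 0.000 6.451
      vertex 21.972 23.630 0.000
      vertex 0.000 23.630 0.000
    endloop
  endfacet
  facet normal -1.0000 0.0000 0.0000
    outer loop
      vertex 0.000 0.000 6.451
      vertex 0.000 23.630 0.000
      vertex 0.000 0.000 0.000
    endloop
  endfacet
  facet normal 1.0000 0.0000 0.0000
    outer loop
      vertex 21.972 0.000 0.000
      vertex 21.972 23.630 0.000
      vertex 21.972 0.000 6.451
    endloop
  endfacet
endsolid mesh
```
; perimeter-only toolpath
G21 ; units = mm
G90 ; absolute positioning
G28 ; home
; layer 1
G0 Z1.613
G0 X0.000 Y0.000
G1 X21.972 Y0.000
G1 X21.972 Y17.723
G1 X0.000 Y17.723
G1 X0.000 Y0.000
; layer 2
G0 Z3.225
G0 X0.000 Y0.000
G1 X21.972 Y0.000
G1 X21.972 Y11.815
G1 X0.000 Y11.815
G1 X0.000 Y0.000
; layer 3
G0 Z4.838
G0 X0.000 Y0.000
G1 X21.972 Y0.000
G1 X21.972 Y5.907
G1 X0.000 Y5.907
G1 X0.000 Y0.000
M2 ; end

The solid is a wedge (ramp): 22 × 23.6 mm base, rising to 6.45 mm along the y=0 edge and sloping linearly to z=0 at y=23.6. Slicing at Δz = 1.613 mm — 4 equal slices spanning the solid's height, so layer i sits at z = i·h/4 — gives 3 non-empty perimeters. Each is a 4-segment closed polygon; G0 lifts to the layer z and rapids to the start vertex, then G1 traces the edges. The cross-section shrinks linearly with z (the slice at the apex is degenerate and omitted).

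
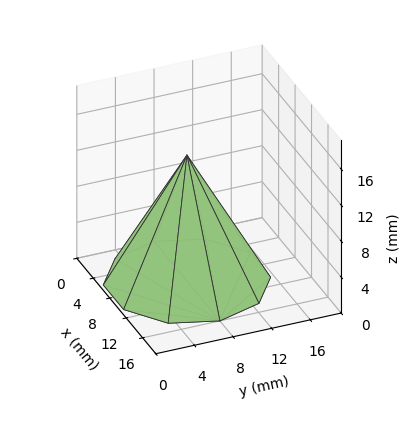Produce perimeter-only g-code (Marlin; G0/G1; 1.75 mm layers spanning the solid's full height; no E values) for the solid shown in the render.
Reading the render: the shape is a regular 10-sided pyramid, base circumscribed radius ≈ 8 mm, apex at z ≈ 14 mm (dimensions read to the nearest mm from the axis ticks). For the g-code, the solid's height is divided into equal slices at the stated Δz and each level perimeter traced with G1 moves after a G0 lift.

; perimeter-only toolpath
G21 ; units = mm
G90 ; absolute positioning
G28 ; home
; layer 1
G0 Z1.75
G0 X15.00 Y8.00
G1 X13.66 Y12.11
G1 X10.16 Y14.66
G1 X5.84 Y14.66
G1 X2.34 Y12.11
G1 X1.00 Y8.00
G1 X2.34 Y3.89
G1 X5.84 Y1.34
G1 X10.16 Y1.34
G1 X13.66 Y3.89
G1 X15.00 Y8.00
; layer 2
G0 Z3.50
G0 X14.00 Y8.00
G1 X12.85 Y11.52
G1 X9.85 Y13.71
G1 X6.15 Y13.71
G1 X3.15 Y11.52
G1 X2.00 Y8.00
G1 X3.15 Y4.47
G1 X6.15 Y2.29
G1 X9.85 Y2.29
G1 X12.85 Y4.47
G1 X14.00 Y8.00
; layer 3
G0 Z5.25
G0 X13.00 Y8.00
G1 X12.04 Y10.94
G1 X9.54 Y12.76
G1 X6.46 Y12.76
G1 X3.96 Y10.94
G1 X3.00 Y8.00
G1 X3.96 Y5.06
G1 X6.46 Y3.24
G1 X9.54 Y3.24
G1 X12.04 Y5.06
G1 X13.00 Y8.00
; layer 4
G0 Z7.00
G0 X12.00 Y8.00
G1 X11.23 Y10.35
G1 X9.23 Y11.80
G1 X6.77 Y11.80
G1 X4.76 Y10.35
G1 X4.00 Y8.00
G1 X4.76 Y5.65
G1 X6.77 Y4.20
G1 X9.23 Y4.20
G1 X11.23 Y5.65
G1 X12.00 Y8.00
; layer 5
G0 Z8.75
G0 X11.00 Y8.00
G1 X10.43 Y9.76
G1 X8.93 Y10.85
G1 X7.07 Y10.85
G1 X5.57 Y9.76
G1 X5.00 Y8.00
G1 X5.57 Y6.24
G1 X7.07 Y5.15
G1 X8.93 Y5.15
G1 X10.43 Y6.24
G1 X11.00 Y8.00
; layer 6
G0 Z10.50
G0 X10.00 Y8.00
G1 X9.62 Y9.18
G1 X8.62 Y9.90
G1 X7.38 Y9.90
G1 X6.38 Y9.18
G1 X6.00 Y8.00
G1 X6.38 Y6.83
G1 X7.38 Y6.10
G1 X8.62 Y6.10
G1 X9.62 Y6.83
G1 X10.00 Y8.00
; layer 7
G0 Z12.25
G0 X9.00 Y8.00
G1 X8.81 Y8.59
G1 X8.31 Y8.95
G1 X7.69 Y8.95
G1 X7.19 Y8.59
G1 X7.00 Y8.00
G1 X7.19 Y7.41
G1 X7.69 Y7.05
G1 X8.31 Y7.05
G1 X8.81 Y7.41
G1 X9.00 Y8.00
M2 ; end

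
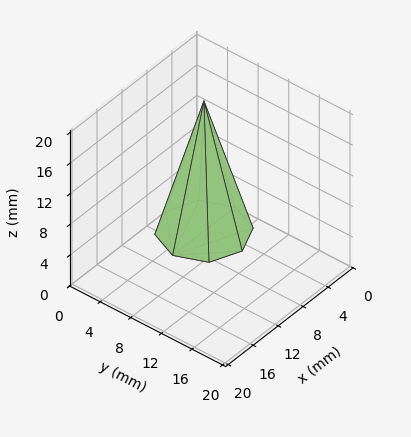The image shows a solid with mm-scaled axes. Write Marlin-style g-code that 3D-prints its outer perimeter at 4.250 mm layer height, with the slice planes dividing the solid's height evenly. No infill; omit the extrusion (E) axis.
Reading the render: the shape is a regular 8-sided pyramid, base circumscribed radius ≈ 5 mm, apex at z ≈ 17 mm (dimensions read to the nearest mm from the axis ticks). For the g-code, the solid's height is divided into equal slices at the stated Δz and each level perimeter traced with G1 moves after a G0 lift.

; perimeter-only toolpath
G21 ; units = mm
G90 ; absolute positioning
G28 ; home
; layer 1
G0 Z4.250
G0 X8.750 Y5.000
G1 X7.652 Y7.652
G1 X5.000 Y8.750
G1 X2.348 Y7.652
G1 X1.250 Y5.000
G1 X2.348 Y2.348
G1 X5.000 Y1.250
G1 X7.652 Y2.348
G1 X8.750 Y5.000
; layer 2
G0 Z8.500
G0 X7.500 Y5.000
G1 X6.768 Y6.768
G1 X5.000 Y7.500
G1 X3.232 Y6.768
G1 X2.500 Y5.000
G1 X3.232 Y3.232
G1 X5.000 Y2.500
G1 X6.768 Y3.232
G1 X7.500 Y5.000
; layer 3
G0 Z12.750
G0 X6.250 Y5.000
G1 X5.884 Y5.884
G1 X5.000 Y6.250
G1 X4.116 Y5.884
G1 X3.750 Y5.000
G1 X4.116 Y4.116
G1 X5.000 Y3.750
G1 X5.884 Y4.116
G1 X6.250 Y5.000
M2 ; end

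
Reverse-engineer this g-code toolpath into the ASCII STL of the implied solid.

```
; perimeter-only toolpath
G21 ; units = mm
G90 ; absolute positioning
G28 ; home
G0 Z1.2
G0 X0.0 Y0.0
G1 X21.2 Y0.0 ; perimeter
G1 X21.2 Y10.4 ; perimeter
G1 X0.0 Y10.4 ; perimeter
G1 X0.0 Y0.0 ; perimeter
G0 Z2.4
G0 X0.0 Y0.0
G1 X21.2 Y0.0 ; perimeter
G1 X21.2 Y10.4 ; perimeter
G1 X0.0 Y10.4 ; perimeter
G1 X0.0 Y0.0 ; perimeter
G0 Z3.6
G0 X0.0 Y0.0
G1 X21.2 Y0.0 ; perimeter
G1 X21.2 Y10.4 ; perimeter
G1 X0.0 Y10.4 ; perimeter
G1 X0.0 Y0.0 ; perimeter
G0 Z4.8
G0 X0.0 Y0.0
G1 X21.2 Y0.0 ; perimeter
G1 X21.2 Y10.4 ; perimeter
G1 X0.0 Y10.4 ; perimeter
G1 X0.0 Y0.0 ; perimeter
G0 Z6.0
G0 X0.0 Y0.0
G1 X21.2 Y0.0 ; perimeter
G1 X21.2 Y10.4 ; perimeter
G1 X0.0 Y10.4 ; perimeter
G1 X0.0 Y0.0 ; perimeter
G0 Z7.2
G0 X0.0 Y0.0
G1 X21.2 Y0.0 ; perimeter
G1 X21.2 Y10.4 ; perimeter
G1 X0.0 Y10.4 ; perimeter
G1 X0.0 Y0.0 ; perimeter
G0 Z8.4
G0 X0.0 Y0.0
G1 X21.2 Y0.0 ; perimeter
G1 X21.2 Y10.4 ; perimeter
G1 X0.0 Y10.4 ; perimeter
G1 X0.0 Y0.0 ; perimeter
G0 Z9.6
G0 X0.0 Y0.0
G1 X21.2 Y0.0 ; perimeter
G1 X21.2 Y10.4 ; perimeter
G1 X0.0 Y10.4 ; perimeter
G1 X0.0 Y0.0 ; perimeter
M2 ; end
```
solid part
  facet normal 0.0000 0.0000 -1.0000
    outer loop
      vertex 21.2 10.4 0.0
      vertex 21.2 0.0 0.0
      vertex 0.0 0.0 0.0
    endloop
  endfacet
  facet normal 0.0000 0.0000 -1.0000
    outer loop
      vertex 0.0 10.4 0.0
      vertex 21.2 10.4 0.0
      vertex 0.0 0.0 0.0
    endloop
  endfacet
  facet normal 0.0000 0.0000 1.0000
    outer loop
      vertex 0.0 0.0 9.6
      vertex 21.2 0.0 9.6
      vertex 21.2 10.4 9.6
    endloop
  endfacet
  facet normal 0.0000 0.0000 1.0000
    outer loop
      vertex 0.0 0.0 9.6
      vertex 21.2 10.4 9.6
      vertex 0.0 10.4 9.6
    endloop
  endfacet
  facet normal 0.0000 -1.0000 0.0000
    outer loop
      vertex 0.0 0.0 0.0
      vertex 21.2 0.0 0.0
      vertex 21.2 0.0 9.6
    endloop
  endfacet
  facet normal 0.0000 -1.0000 0.0000
    outer loop
      vertex 0.0 0.0 0.0
      vertex 21.2 0.0 9.6
      vertex 0.0 0.0 9.6
    endloop
  endfacet
  facet normal 0.0000 1.0000 0.0000
    outer loop
      vertex 21.2 10.4 9.6
      vertex 21.2 10.4 0.0
      vertex 0.0 10.4 0.0
    endloop
  endfacet
  facet normal 0.0000 1.0000 0.0000
    outer loop
      vertex 0.0 10.4 9.6
      vertex 21.2 10.4 9.6
      vertex 0.0 10.4 0.0
    endloop
  endfacet
  facet normal -1.0000 0.0000 0.0000
    outer loop
      vertex 0.0 10.4 9.6
      vertex 0.0 10.4 0.0
      vertex 0.0 0.0 0.0
    endloop
  endfacet
  facet normal -1.0000 0.0000 0.0000
    outer loop
      vertex 0.0 0.0 9.6
      vertex 0.0 10.4 9.6
      vertex 0.0 0.0 0.0
    endloop
  endfacet
  facet normal 1.0000 0.0000 0.0000
    outer loop
      vertex 21.2 0.0 0.0
      vertex 21.2 10.4 0.0
      vertex 21.2 10.4 9.6
    endloop
  endfacet
  facet normal 1.0000 0.0000 0.0000
    outer loop
      vertex 21.2 0.0 0.0
      vertex 21.2 10.4 9.6
      vertex 21.2 0.0 9.6
    endloop
  endfacet
endsolid part

The G0 Z moves step by Δz≈1.2 mm. Every layer's G1 loop is the same polygon, so the solid is a straight extrusion of it from z=0 to z≈9.6. Closing with flat bottom and top caps and triangulating gives 12 facets — a rectangular box, roughly 21.2 × 10.4 mm footprint and 9.6 mm tall.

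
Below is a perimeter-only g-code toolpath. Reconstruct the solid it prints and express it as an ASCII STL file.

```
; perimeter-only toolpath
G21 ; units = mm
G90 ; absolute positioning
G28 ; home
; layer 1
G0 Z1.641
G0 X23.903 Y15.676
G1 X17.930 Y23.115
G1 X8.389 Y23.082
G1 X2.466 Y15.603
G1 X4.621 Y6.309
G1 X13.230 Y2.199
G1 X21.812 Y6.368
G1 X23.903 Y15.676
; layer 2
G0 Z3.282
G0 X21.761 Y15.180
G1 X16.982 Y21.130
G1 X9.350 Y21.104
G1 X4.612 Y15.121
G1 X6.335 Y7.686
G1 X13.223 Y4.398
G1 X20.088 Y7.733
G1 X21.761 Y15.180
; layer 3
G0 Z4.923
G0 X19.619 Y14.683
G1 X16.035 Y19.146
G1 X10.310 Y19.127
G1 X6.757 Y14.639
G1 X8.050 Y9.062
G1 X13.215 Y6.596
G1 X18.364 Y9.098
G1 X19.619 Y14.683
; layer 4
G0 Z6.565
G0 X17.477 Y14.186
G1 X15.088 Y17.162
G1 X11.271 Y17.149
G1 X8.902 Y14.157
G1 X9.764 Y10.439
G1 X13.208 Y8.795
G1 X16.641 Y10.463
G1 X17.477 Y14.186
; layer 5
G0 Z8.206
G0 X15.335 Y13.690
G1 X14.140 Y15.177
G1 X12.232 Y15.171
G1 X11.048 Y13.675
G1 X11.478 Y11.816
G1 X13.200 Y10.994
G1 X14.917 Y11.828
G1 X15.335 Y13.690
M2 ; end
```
solid part
  facet normal 0.0000 0.0000 -1.0000
    outer loop
      vertex 7.428 25.060 0.000
      vertex 18.877 25.099 0.000
      vertex 26.045 16.173 0.000
    endloop
  endfacet
  facet normal 0.0000 0.0000 -1.0000
    outer loop
      vertex 0.321 16.085 0.000
      vertex 7.428 25.060 0.000
      vertex 26.045 16.173 0.000
    endloop
  endfacet
  facet normal 0.0000 0.0000 -1.0000
    outer loop
      vertex 2.906 4.932 0.000
      vertex 0.321 16.085 0.000
      vertex 26.045 16.173 0.000
    endloop
  endfacet
  facet normal 0.0000 0.0000 -1.0000
    outer loop
      vertex 13.238 0.000 0.000
      vertex 2.906 4.932 0.000
      vertex 26.045 16.173 0.000
    endloop
  endfacet
  facet normal 0.0000 0.0000 -1.0000
    outer loop
      vertex 23.536 5.003 0.000
      vertex 13.238 0.000 0.000
      vertex 26.045 16.173 0.000
    endloop
  endfacet
  facet normal 0.4974 0.3994 0.7701
    outer loop
      vertex 26.045 16.173 0.000
      vertex 18.877 25.099 0.000
      vertex 13.193 13.193 9.847
    endloop
  endfacet
  facet normal -0.0022 0.6379 0.7701
    outer loop
      vertex 18.877 25.099 0.000
      vertex 7.428 25.060 0.000
      vertex 13.193 13.193 9.847
    endloop
  endfacet
  facet normal -0.5001 0.3960 0.7701
    outer loop
      vertex 7.428 25.060 0.000
      vertex 0.321 16.085 0.000
      vertex 13.193 13.193 9.847
    endloop
  endfacet
  facet normal -0.6215 -0.1440 0.7701
    outer loop
      vertex 0.321 16.085 0.000
      vertex 2.906 4.932 0.000
      vertex 13.193 13.193 9.847
    endloop
  endfacet
  facet normal -0.2748 -0.5757 0.7701
    outer loop
      vertex 2.906 4.932 0.000
      vertex 13.238 0.000 0.000
      vertex 13.193 13.193 9.847
    endloop
  endfacet
  facet normal 0.2788 -0.5738 0.7701
    outer loop
      vertex 13.238 0.000 0.000
      vertex 23.536 5.003 0.000
      vertex 13.193 13.193 9.847
    endloop
  endfacet
  facet normal 0.6224 -0.1398 0.7701
    outer loop
      vertex 23.536 5.003 0.000
      vertex 26.045 16.173 0.000
      vertex 13.193 13.193 9.847
    endloop
  endfacet
endsolid part

The G0 Z moves step by Δz≈1.641 mm. The G1 loops shrink linearly with z, so the solid tapers from its base footprint up to z≈9.85. Closing with a flat bottom cap and the tapered top and triangulating gives 12 facets — a regular 7-sided pyramid, base circumscribed radius ≈ 13.2 mm, apex at z ≈ 9.85 mm.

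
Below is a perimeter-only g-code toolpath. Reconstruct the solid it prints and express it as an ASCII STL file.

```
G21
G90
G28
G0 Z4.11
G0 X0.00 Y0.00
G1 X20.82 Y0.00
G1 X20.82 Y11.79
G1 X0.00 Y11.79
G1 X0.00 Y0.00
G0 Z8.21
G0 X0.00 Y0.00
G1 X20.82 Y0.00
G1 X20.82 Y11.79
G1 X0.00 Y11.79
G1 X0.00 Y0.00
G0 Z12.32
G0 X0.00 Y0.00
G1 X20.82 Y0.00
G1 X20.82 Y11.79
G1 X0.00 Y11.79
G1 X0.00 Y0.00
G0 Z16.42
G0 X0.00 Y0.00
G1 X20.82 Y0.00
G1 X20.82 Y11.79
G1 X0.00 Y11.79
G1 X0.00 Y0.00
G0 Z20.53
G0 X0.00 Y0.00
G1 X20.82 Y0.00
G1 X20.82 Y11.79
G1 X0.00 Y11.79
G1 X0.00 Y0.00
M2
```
solid part
  facet normal 0.0000 0.0000 -1.0000
    outer loop
      vertex 20.82 11.79 0.00
      vertex 20.82 0.00 0.00
      vertex 0.00 0.00 0.00
    endloop
  endfacet
  facet normal 0.0000 0.0000 -1.0000
    outer loop
      vertex 0.00 11.79 0.00
      vertex 20.82 11.79 0.00
      vertex 0.00 0.00 0.00
    endloop
  endfacet
  facet normal 0.0000 0.0000 1.0000
    outer loop
      vertex 0.00 0.00 20.53
      vertex 20.82 0.00 20.53
      vertex 20.82 11.79 20.53
    endloop
  endfacet
  facet normal 0.0000 0.0000 1.0000
    outer loop
      vertex 0.00 0.00 20.53
      vertex 20.82 11.79 20.53
      vertex 0.00 11.79 20.53
    endloop
  endfacet
  facet normal 0.0000 -1.0000 0.0000
    outer loop
      vertex 0.00 0.00 0.00
      vertex 20.82 0.00 0.00
      vertex 20.82 0.00 20.53
    endloop
  endfacet
  facet normal 0.0000 -1.0000 0.0000
    outer loop
      vertex 0.00 0.00 0.00
      vertex 20.82 0.00 20.53
      vertex 0.00 0.00 20.53
    endloop
  endfacet
  facet normal 0.0000 1.0000 0.0000
    outer loop
      vertex 20.82 11.79 20.53
      vertex 20.82 11.79 0.00
      vertex 0.00 11.79 0.00
    endloop
  endfacet
  facet normal 0.0000 1.0000 0.0000
    outer loop
      vertex 0.00 11.79 20.53
      vertex 20.82 11.79 20.53
      vertex 0.00 11.79 0.00
    endloop
  endfacet
  facet normal -1.0000 0.0000 0.0000
    outer loop
      vertex 0.00 11.79 20.53
      vertex 0.00 11.79 0.00
      vertex 0.00 0.00 0.00
    endloop
  endfacet
  facet normal -1.0000 0.0000 0.0000
    outer loop
      vertex 0.00 0.00 20.53
      vertex 0.00 11.79 20.53
      vertex 0.00 0.00 0.00
    endloop
  endfacet
  facet normal 1.0000 0.0000 0.0000
    outer loop
      vertex 20.82 0.00 0.00
      vertex 20.82 11.79 0.00
      vertex 20.82 11.79 20.53
    endloop
  endfacet
  facet normal 1.0000 0.0000 0.0000
    outer loop
      vertex 20.82 0.00 0.00
      vertex 20.82 11.79 20.53
      vertex 20.82 0.00 20.53
    endloop
  endfacet
endsolid part

The G0 Z moves step by Δz≈4.11 mm. Every layer's G1 loop is the same polygon, so the solid is a straight extrusion of it from z=0 to z≈20.5. Closing with flat bottom and top caps and triangulating gives 12 facets — a rectangular box, roughly 20.8 × 11.8 mm footprint and 20.5 mm tall.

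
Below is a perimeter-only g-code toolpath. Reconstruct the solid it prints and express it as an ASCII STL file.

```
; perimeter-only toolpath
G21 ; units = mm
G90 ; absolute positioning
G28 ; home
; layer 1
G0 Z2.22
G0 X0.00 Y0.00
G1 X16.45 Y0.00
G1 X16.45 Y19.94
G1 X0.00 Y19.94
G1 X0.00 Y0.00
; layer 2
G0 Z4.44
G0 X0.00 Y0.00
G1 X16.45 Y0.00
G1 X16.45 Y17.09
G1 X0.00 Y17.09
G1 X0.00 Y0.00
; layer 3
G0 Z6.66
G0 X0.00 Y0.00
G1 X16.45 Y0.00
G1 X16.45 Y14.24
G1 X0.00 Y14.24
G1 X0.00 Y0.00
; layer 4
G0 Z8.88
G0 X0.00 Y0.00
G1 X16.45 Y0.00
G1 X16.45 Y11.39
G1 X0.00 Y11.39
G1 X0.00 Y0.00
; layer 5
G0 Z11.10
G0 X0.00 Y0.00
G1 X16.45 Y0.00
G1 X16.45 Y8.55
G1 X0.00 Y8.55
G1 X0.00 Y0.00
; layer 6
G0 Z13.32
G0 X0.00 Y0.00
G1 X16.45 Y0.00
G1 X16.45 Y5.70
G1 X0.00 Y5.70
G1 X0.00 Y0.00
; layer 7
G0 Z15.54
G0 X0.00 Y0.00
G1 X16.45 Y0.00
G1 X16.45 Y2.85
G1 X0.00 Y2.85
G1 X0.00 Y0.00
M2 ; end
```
solid part
  facet normal 0.0000 0.0000 -1.0000
    outer loop
      vertex 16.45 22.79 0.00
      vertex 16.45 0.00 0.00
      vertex 0.00 0.00 0.00
    endloop
  endfacet
  facet normal 0.0000 0.0000 -1.0000
    outer loop
      vertex 0.00 22.79 0.00
      vertex 16.45 22.79 0.00
      vertex 0.00 0.00 0.00
    endloop
  endfacet
  facet normal 0.0000 -1.0000 0.0000
    outer loop
      vertex 0.00 0.00 0.00
      vertex 16.45 0.00 0.00
      vertex 16.45 0.00 17.76
    endloop
  endfacet
  facet normal 0.0000 -1.0000 0.0000
    outer loop
      vertex 0.00 0.00 0.00
      vertex 16.45 0.00 17.76
      vertex 0.00 0.00 17.76
    endloop
  endfacet
  facet normal 0.0000 0.6147 0.7888
    outer loop
      vertex 0.00 0.00 17.76
      vertex 16.45 0.00 17.76
      vertex 16.45 22.79 0.00
    endloop
  endfacet
  facet normal 0.0000 0.6147 0.7888
    outer loop
      vertex 0.00 0.00 17.76
      vertex 16.45 22.79 0.00
      vertex 0.00 22.79 0.00
    endloop
  endfacet
  facet normal -1.0000 0.0000 0.0000
    outer loop
      vertex 0.00 0.00 17.76
      vertex 0.00 22.79 0.00
      vertex 0.00 0.00 0.00
    endloop
  endfacet
  facet normal 1.0000 0.0000 0.0000
    outer loop
      vertex 16.45 0.00 0.00
      vertex 16.45 22.79 0.00
      vertex 16.45 0.00 17.76
    endloop
  endfacet
endsolid part

The G0 Z moves step by Δz≈2.22 mm. The G1 loops shrink linearly with z, so the solid tapers from its base footprint up to z≈17.8. Closing with a flat bottom cap and the tapered top and triangulating gives 8 facets — a wedge (ramp): 16.4 × 22.8 mm base, rising to 17.8 mm along the y=0 edge and sloping linearly to z=0 at y=22.8.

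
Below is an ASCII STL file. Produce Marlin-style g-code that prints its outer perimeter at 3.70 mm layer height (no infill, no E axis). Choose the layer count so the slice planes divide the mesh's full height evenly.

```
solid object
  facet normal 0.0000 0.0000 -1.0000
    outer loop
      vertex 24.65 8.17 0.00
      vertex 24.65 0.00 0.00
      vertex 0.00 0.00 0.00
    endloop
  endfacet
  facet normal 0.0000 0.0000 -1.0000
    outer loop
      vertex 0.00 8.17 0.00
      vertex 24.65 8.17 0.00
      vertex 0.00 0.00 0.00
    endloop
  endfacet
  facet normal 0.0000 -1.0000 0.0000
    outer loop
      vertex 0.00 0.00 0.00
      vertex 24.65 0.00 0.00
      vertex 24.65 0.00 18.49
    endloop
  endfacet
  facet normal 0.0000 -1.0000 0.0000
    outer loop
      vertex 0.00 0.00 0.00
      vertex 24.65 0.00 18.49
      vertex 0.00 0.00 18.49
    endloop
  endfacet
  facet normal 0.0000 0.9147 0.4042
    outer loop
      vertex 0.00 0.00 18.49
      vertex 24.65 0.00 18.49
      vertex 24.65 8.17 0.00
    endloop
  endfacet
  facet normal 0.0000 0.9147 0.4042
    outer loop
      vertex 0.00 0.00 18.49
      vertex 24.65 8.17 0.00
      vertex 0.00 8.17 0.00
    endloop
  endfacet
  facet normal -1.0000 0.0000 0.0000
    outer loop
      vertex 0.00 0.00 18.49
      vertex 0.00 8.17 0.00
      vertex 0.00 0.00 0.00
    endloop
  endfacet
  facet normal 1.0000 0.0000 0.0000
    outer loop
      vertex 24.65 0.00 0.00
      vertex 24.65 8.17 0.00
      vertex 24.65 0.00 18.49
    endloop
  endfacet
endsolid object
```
; perimeter-only toolpath
G21 ; units = mm
G90 ; absolute positioning
G28 ; home
; layer 1
G0 Z3.70
G0 X0.00 Y0.00
G1 X24.65 Y0.00
G1 X24.65 Y6.54
G1 X0.00 Y6.54
G1 X0.00 Y0.00
; layer 2
G0 Z7.40
G0 X0.00 Y0.00
G1 X24.65 Y0.00
G1 X24.65 Y4.90
G1 X0.00 Y4.90
G1 X0.00 Y0.00
; layer 3
G0 Z11.09
G0 X0.00 Y0.00
G1 X24.65 Y0.00
G1 X24.65 Y3.27
G1 X0.00 Y3.27
G1 X0.00 Y0.00
; layer 4
G0 Z14.79
G0 X0.00 Y0.00
G1 X24.65 Y0.00
G1 X24.65 Y1.63
G1 X0.00 Y1.63
G1 X0.00 Y0.00
M2 ; end

The solid is a wedge (ramp): 24.6 × 8.17 mm base, rising to 18.5 mm along the y=0 edge and sloping linearly to z=0 at y=8.17. Slicing at Δz = 3.70 mm — 5 equal slices spanning the solid's height, so layer i sits at z = i·h/5 — gives 4 non-empty perimeters. Each is a 4-segment closed polygon; G0 lifts to the layer z and rapids to the start vertex, then G1 traces the edges. The cross-section shrinks linearly with z (the slice at the apex is degenerate and omitted).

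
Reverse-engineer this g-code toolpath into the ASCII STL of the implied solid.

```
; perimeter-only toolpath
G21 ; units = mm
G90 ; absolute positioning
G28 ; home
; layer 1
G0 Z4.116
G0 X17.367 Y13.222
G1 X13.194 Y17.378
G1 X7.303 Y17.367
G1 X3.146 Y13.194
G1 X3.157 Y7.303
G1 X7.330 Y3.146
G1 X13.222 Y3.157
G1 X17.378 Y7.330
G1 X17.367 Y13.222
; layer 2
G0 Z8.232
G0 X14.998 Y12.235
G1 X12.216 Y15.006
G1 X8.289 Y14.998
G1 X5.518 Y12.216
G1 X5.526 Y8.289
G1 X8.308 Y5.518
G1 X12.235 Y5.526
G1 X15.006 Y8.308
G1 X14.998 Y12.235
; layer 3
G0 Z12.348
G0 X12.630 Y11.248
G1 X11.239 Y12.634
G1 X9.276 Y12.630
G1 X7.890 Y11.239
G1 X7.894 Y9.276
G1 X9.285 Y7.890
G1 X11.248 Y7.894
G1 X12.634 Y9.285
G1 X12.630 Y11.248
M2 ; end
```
solid part
  facet normal 0.0000 0.0000 -1.0000
    outer loop
      vertex 6.316 19.735 0.000
      vertex 14.171 19.750 0.000
      vertex 19.735 14.208 0.000
    endloop
  endfacet
  facet normal 0.0000 0.0000 -1.0000
    outer loop
      vertex 0.774 14.171 0.000
      vertex 6.316 19.735 0.000
      vertex 19.735 14.208 0.000
    endloop
  endfacet
  facet normal 0.0000 0.0000 -1.0000
    outer loop
      vertex 0.789 6.316 0.000
      vertex 0.774 14.171 0.000
      vertex 19.735 14.208 0.000
    endloop
  endfacet
  facet normal 0.0000 0.0000 -1.0000
    outer loop
      vertex 6.353 0.774 0.000
      vertex 0.789 6.316 0.000
      vertex 19.735 14.208 0.000
    endloop
  endfacet
  facet normal 0.0000 0.0000 -1.0000
    outer loop
      vertex 14.208 0.789 0.000
      vertex 6.353 0.774 0.000
      vertex 19.735 14.208 0.000
    endloop
  endfacet
  facet normal 0.0000 0.0000 -1.0000
    outer loop
      vertex 19.750 6.353 0.000
      vertex 14.208 0.789 0.000
      vertex 19.735 14.208 0.000
    endloop
  endfacet
  facet normal 0.6116 0.6140 0.4990
    outer loop
      vertex 19.735 14.208 0.000
      vertex 14.171 19.750 0.000
      vertex 10.262 10.262 16.464
    endloop
  endfacet
  facet normal -0.0017 0.8666 0.4990
    outer loop
      vertex 14.171 19.750 0.000
      vertex 6.316 19.735 0.000
      vertex 10.262 10.262 16.464
    endloop
  endfacet
  facet normal -0.6140 0.6116 0.4990
    outer loop
      vertex 6.316 19.735 0.000
      vertex 0.774 14.171 0.000
      vertex 10.262 10.262 16.464
    endloop
  endfacet
  facet normal -0.8666 -0.0017 0.4990
    outer loop
      vertex 0.774 14.171 0.000
      vertex 0.789 6.316 0.000
      vertex 10.262 10.262 16.464
    endloop
  endfacet
  facet normal -0.6116 -0.6140 0.4990
    outer loop
      vertex 0.789 6.316 0.000
      vertex 6.353 0.774 0.000
      vertex 10.262 10.262 16.464
    endloop
  endfacet
  facet normal 0.0017 -0.8666 0.4990
    outer loop
      vertex 6.353 0.774 0.000
      vertex 14.208 0.789 0.000
      vertex 10.262 10.262 16.464
    endloop
  endfacet
  facet normal 0.6140 -0.6116 0.4990
    outer loop
      vertex 14.208 0.789 0.000
      vertex 19.750 6.353 0.000
      vertex 10.262 10.262 16.464
    endloop
  endfacet
  facet normal 0.8666 0.0017 0.4990
    outer loop
      vertex 19.750 6.353 0.000
      vertex 19.735 14.208 0.000
      vertex 10.262 10.262 16.464
    endloop
  endfacet
endsolid part

The G0 Z moves step by Δz≈4.116 mm. The G1 loops shrink linearly with z, so the solid tapers from its base footprint up to z≈16.5. Closing with a flat bottom cap and the tapered top and triangulating gives 14 facets — a regular 8-sided pyramid, base circumscribed radius ≈ 10.3 mm, apex at z ≈ 16.5 mm.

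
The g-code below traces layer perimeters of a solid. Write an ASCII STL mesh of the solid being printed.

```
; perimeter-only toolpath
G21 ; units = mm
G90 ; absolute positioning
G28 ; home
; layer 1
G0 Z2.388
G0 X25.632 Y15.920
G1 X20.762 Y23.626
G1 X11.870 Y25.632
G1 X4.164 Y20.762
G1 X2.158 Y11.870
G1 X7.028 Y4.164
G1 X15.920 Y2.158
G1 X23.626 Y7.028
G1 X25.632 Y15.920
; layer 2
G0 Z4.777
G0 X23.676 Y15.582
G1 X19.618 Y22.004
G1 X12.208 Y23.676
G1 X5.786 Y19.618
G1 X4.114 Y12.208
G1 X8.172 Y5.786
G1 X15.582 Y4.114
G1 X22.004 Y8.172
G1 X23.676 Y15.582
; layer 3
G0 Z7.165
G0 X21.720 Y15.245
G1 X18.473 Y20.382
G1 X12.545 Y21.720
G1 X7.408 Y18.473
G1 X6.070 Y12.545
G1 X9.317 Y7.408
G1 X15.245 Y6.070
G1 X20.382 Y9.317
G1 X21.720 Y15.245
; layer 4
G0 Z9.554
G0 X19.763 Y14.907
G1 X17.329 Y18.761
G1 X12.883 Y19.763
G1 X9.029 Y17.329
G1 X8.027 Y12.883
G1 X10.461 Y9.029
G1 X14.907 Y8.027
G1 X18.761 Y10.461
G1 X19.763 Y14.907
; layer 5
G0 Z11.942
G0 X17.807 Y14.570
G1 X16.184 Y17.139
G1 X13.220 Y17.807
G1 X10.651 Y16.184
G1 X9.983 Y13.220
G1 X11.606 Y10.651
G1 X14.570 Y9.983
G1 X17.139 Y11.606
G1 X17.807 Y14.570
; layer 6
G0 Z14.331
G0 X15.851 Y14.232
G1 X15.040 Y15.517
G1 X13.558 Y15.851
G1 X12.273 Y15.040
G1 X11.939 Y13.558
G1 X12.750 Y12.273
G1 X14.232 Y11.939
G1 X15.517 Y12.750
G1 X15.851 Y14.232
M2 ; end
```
solid part
  facet normal 0.0000 0.0000 -1.0000
    outer loop
      vertex 11.533 27.588 0.000
      vertex 21.907 25.248 0.000
      vertex 27.588 16.257 0.000
    endloop
  endfacet
  facet normal 0.0000 0.0000 -1.0000
    outer loop
      vertex 2.542 21.907 0.000
      vertex 11.533 27.588 0.000
      vertex 27.588 16.257 0.000
    endloop
  endfacet
  facet normal 0.0000 0.0000 -1.0000
    outer loop
      vertex 0.202 11.533 0.000
      vertex 2.542 21.907 0.000
      vertex 27.588 16.257 0.000
    endloop
  endfacet
  facet normal 0.0000 0.0000 -1.0000
    outer loop
      vertex 5.883 2.542 0.000
      vertex 0.202 11.533 0.000
      vertex 27.588 16.257 0.000
    endloop
  endfacet
  facet normal 0.0000 0.0000 -1.0000
    outer loop
      vertex 16.257 0.202 0.000
      vertex 5.883 2.542 0.000
      vertex 27.588 16.257 0.000
    endloop
  endfacet
  facet normal 0.0000 0.0000 -1.0000
    outer loop
      vertex 25.248 5.883 0.000
      vertex 16.257 0.202 0.000
      vertex 27.588 16.257 0.000
    endloop
  endfacet
  facet normal 0.6705 0.4237 0.6090
    outer loop
      vertex 27.588 16.257 0.000
      vertex 21.907 25.248 0.000
      vertex 13.895 13.895 16.719
    endloop
  endfacet
  facet normal 0.1745 0.7737 0.6090
    outer loop
      vertex 21.907 25.248 0.000
      vertex 11.533 27.588 0.000
      vertex 13.895 13.895 16.719
    endloop
  endfacet
  facet normal -0.4237 0.6705 0.6090
    outer loop
      vertex 11.533 27.588 0.000
      vertex 2.542 21.907 0.000
      vertex 13.895 13.895 16.719
    endloop
  endfacet
  facet normal -0.7737 0.1745 0.6090
    outer loop
      vertex 2.542 21.907 0.000
      vertex 0.202 11.533 0.000
      vertex 13.895 13.895 16.719
    endloop
  endfacet
  facet normal -0.6705 -0.4237 0.6090
    outer loop
      vertex 0.202 11.533 0.000
      vertex 5.883 2.542 0.000
      vertex 13.895 13.895 16.719
    endloop
  endfacet
  facet normal -0.1745 -0.7737 0.6090
    outer loop
      vertex 5.883 2.542 0.000
      vertex 16.257 0.202 0.000
      vertex 13.895 13.895 16.719
    endloop
  endfacet
  facet normal 0.4237 -0.6705 0.6090
    outer loop
      vertex 16.257 0.202 0.000
      vertex 25.248 5.883 0.000
      vertex 13.895 13.895 16.719
    endloop
  endfacet
  facet normal 0.7737 -0.1745 0.6090
    outer loop
      vertex 25.248 5.883 0.000
      vertex 27.588 16.257 0.000
      vertex 13.895 13.895 16.719
    endloop
  endfacet
endsolid part

The G0 Z moves step by Δz≈2.388 mm. The G1 loops shrink linearly with z, so the solid tapers from its base footprint up to z≈16.7. Closing with a flat bottom cap and the tapered top and triangulating gives 14 facets — a regular 8-sided pyramid, base circumscribed radius ≈ 13.9 mm, apex at z ≈ 16.7 mm.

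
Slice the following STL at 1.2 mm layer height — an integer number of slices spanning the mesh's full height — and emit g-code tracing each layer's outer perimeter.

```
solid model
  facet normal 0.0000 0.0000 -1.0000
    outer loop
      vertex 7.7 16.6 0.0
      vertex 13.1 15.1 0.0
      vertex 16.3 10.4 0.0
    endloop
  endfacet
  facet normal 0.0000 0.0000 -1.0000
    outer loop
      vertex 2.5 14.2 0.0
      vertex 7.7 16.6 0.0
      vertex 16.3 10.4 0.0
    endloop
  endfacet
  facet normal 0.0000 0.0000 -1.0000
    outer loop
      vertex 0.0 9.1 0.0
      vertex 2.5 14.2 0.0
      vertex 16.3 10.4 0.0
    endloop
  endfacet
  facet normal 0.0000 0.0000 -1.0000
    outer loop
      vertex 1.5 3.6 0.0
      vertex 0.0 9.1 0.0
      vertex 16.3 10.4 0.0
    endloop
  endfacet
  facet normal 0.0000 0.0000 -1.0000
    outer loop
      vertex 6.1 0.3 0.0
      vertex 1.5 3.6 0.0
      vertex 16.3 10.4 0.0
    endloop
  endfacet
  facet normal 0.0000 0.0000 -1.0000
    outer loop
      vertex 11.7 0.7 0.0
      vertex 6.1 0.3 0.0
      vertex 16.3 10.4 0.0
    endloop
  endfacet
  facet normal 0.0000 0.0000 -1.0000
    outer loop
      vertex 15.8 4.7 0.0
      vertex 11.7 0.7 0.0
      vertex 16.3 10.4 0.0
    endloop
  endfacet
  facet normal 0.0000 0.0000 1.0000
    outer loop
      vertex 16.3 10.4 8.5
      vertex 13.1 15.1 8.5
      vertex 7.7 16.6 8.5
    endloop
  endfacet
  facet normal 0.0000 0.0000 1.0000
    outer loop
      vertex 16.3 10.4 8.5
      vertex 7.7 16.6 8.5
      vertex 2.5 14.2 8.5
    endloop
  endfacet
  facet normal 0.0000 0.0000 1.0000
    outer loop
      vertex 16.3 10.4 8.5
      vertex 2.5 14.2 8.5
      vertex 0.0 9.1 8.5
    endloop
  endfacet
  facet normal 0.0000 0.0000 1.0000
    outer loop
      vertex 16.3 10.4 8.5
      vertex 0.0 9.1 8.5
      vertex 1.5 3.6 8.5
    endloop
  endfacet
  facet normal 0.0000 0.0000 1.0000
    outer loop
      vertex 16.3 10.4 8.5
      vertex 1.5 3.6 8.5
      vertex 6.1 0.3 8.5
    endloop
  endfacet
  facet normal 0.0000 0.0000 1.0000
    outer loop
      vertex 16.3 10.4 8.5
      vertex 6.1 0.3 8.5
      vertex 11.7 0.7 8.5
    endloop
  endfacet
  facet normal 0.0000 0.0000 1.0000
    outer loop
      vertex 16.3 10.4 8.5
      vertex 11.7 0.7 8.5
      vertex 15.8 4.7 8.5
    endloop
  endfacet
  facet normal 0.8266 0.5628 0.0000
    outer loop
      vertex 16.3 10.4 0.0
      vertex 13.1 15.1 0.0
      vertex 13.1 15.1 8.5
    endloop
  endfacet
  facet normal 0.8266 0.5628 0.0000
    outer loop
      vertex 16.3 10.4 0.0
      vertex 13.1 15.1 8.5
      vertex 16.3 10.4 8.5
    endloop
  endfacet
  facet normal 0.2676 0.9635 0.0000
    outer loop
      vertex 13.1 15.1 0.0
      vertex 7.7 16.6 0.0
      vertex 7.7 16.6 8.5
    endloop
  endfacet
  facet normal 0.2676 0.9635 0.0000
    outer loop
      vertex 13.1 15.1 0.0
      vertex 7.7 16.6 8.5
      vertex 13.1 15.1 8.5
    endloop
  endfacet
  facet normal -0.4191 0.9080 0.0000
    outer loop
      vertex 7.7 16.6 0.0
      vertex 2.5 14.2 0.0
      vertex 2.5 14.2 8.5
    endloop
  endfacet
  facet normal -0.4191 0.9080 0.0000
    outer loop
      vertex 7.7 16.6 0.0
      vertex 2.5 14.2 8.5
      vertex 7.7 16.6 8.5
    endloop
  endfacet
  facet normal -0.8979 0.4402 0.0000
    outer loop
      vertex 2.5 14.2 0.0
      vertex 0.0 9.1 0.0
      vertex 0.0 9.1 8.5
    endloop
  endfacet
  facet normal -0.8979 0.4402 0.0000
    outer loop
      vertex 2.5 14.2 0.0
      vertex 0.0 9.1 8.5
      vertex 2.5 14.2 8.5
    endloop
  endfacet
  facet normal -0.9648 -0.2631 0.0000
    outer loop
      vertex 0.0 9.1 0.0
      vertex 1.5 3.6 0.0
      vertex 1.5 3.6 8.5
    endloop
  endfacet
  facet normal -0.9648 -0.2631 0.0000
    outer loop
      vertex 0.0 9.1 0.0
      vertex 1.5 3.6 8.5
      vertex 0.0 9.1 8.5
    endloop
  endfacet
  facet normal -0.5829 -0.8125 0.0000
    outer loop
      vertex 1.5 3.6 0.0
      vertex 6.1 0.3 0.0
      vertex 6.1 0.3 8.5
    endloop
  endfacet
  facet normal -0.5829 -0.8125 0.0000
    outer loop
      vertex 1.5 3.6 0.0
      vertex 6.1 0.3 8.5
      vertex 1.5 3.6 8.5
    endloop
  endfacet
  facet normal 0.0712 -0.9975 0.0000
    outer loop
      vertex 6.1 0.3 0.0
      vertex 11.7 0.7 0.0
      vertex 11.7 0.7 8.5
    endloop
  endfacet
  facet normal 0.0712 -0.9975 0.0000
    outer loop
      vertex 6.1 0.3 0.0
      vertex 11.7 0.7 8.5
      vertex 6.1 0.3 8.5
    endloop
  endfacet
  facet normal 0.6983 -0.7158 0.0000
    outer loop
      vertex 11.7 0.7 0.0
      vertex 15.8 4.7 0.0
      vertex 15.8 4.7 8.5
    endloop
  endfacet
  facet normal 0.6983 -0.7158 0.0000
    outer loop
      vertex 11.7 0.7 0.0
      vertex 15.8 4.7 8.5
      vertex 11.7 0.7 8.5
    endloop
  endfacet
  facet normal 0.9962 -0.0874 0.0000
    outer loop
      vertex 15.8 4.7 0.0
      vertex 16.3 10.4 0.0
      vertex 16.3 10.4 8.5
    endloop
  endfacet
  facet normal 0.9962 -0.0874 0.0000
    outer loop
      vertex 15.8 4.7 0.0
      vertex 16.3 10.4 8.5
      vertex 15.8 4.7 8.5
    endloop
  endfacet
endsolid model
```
; perimeter-only toolpath
G21 ; units = mm
G90 ; absolute positioning
G28 ; home
; layer 1
G0 Z1.2
G0 X16.3 Y10.4
G1 X13.1 Y15.1
G1 X7.7 Y16.6
G1 X2.5 Y14.2
G1 X0.0 Y9.1
G1 X1.5 Y3.6
G1 X6.1 Y0.3
G1 X11.7 Y0.7
G1 X15.8 Y4.7
G1 X16.3 Y10.4
; layer 2
G0 Z2.4
G0 X16.3 Y10.4
G1 X13.1 Y15.1
G1 X7.7 Y16.6
G1 X2.5 Y14.2
G1 X0.0 Y9.1
G1 X1.5 Y3.6
G1 X6.1 Y0.3
G1 X11.7 Y0.7
G1 X15.8 Y4.7
G1 X16.3 Y10.4
; layer 3
G0 Z3.6
G0 X16.3 Y10.4
G1 X13.1 Y15.1
G1 X7.7 Y16.6
G1 X2.5 Y14.2
G1 X0.0 Y9.1
G1 X1.5 Y3.6
G1 X6.1 Y0.3
G1 X11.7 Y0.7
G1 X15.8 Y4.7
G1 X16.3 Y10.4
; layer 4
G0 Z4.9
G0 X16.3 Y10.4
G1 X13.1 Y15.1
G1 X7.7 Y16.6
G1 X2.5 Y14.2
G1 X0.0 Y9.1
G1 X1.5 Y3.6
G1 X6.1 Y0.3
G1 X11.7 Y0.7
G1 X15.8 Y4.7
G1 X16.3 Y10.4
; layer 5
G0 Z6.1
G0 X16.3 Y10.4
G1 X13.1 Y15.1
G1 X7.7 Y16.6
G1 X2.5 Y14.2
G1 X0.0 Y9.1
G1 X1.5 Y3.6
G1 X6.1 Y0.3
G1 X11.7 Y0.7
G1 X15.8 Y4.7
G1 X16.3 Y10.4
; layer 6
G0 Z7.3
G0 X16.3 Y10.4
G1 X13.1 Y15.1
G1 X7.7 Y16.6
G1 X2.5 Y14.2
G1 X0.0 Y9.1
G1 X1.5 Y3.6
G1 X6.1 Y0.3
G1 X11.7 Y0.7
G1 X15.8 Y4.7
G1 X16.3 Y10.4
; layer 7
G0 Z8.5
G0 X16.3 Y10.4
G1 X13.1 Y15.1
G1 X7.7 Y16.6
G1 X2.5 Y14.2
G1 X0.0 Y9.1
G1 X1.5 Y3.6
G1 X6.1 Y0.3
G1 X11.7 Y0.7
G1 X15.8 Y4.7
G1 X16.3 Y10.4
M2 ; end

The solid is a regular 9-sided prism (a cylinder approximated with 9 flat sides), circumscribed radius ≈ 8.3 mm, height ≈ 8.5 mm. Slicing at Δz = 1.2 mm — 7 equal slices spanning the solid's height, so layer i sits at z = i·h/7 — gives 7 non-empty perimeters. Each is a 9-segment closed polygon; G0 lifts to the layer z and rapids to the start vertex, then G1 traces the edges.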